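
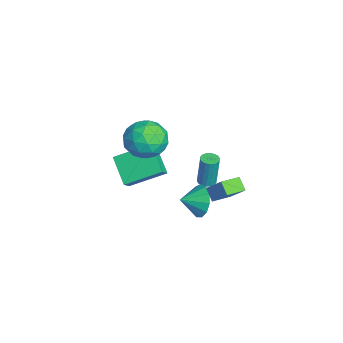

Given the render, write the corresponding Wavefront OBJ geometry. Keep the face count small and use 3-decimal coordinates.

v 2.941 -0.219 -0.048
v 3.709 0.432 1.091
v 2.392 0.752 -0.232
v 3.16 1.402 0.907
v 3.54 0.018 -0.587
v 4.308 0.668 0.552
v 2.991 0.988 -0.771
v 3.759 1.639 0.368
v -1.621 -4.349 -1.304
v -1.574 -2.377 -0.352
v -0.182 -3.88 -2.349
v -0.134 -1.908 -1.398
v -1.086 -4.652 -0.702
v -1.038 -2.68 0.249
v 0.354 -4.183 -1.748
v 0.401 -2.211 -0.796
v 0.22 -3.353 2.779
v 0.699 -2.917 1.734
v 2.021 -3.303 3.626
v 2.5 -2.867 2.581
v 1.745 -2.164 3.251
v 0.632 -2.195 2.728
v 2.088 -4.025 2.632
v 0.975 -4.056 2.109
v 1.854 -3.332 1.643
v 1.642 -2.182 2.025
v 1.078 -4.038 3.335
v 0.866 -2.888 3.717
v 0.302 -3.14 2.182
v 2.418 -3.08 3.178
v 1.975 -2.667 3.572
v 2.256 -2.411 2.957
v 0.262 -2.715 2.766
v 0.544 -2.459 2.152
v 1.158 -2.016 3.043
v 2.176 -3.761 3.208
v 2.458 -3.505 2.594
v 0.464 -3.809 2.403
v 0.745 -3.553 1.788
v 1.562 -4.204 2.317
v 1.262 -3.127 1.514
v 2.32 -3.098 2.012
v 2.078 -3.778 2.042
v 1.424 -3.797 1.735
v 1.137 -2.451 1.739
v 2.196 -2.422 2.237
v 1.752 -2.009 2.631
v 1.098 -2.027 2.323
v 1.816 -2.695 1.685
v 0.524 -3.798 3.123
v 1.583 -3.769 3.621
v 1.622 -4.193 3.037
v 0.968 -4.211 2.729
v 0.4 -3.122 3.348
v 1.458 -3.093 3.846
v 1.296 -2.423 3.625
v 0.642 -2.442 3.318
v 0.904 -3.525 3.675
v 0.331 -0.251 -3.411
v 0.699 0.188 -2.531
v 0.609 -1.329 -2.989
v 0.125 0.078 -2.435
v -0.383 -0.137 -2.65
v -0.664 -0.388 -3.106
v -0.629 -0.595 -3.659
v -0.29 -0.694 -4.133
v 0.247 -0.651 -4.378
v 0.811 -0.482 -4.316
v 1.222 -0.24 -3.967
v 1.351 -0.001 -3.441
v 1.156 0.159 -2.906
v -2.938 0.441 -4.676
v -2.497 0.148 -4.665
v -2.44 0.306 -2.733
v -2.882 0.599 -2.744
v -2.413 0.368 -4.686
v -2.357 0.526 -2.753
v -2.434 0.602 -4.704
v -2.378 0.76 -2.771
v -2.554 0.804 -4.717
v -2.498 0.962 -2.785
v -2.751 0.935 -4.722
v -2.695 1.093 -2.789
v -2.984 0.967 -4.718
v -2.928 1.125 -2.785
v -3.209 0.896 -4.706
v -3.153 1.054 -2.773
v -3.38 0.734 -4.687
v -3.323 0.892 -2.755
v -3.463 0.514 -4.667
v -3.407 0.672 -2.734
v -3.442 0.28 -4.649
v -3.386 0.438 -2.716
v -3.322 0.078 -4.635
v -3.266 0.236 -2.703
v -3.125 -0.053 -4.631
v -3.069 0.105 -2.698
v -2.892 -0.085 -4.635
v -2.836 0.073 -2.702
v -2.667 -0.014 -4.647
v -2.611 0.144 -2.714
f 2 4 1
f 5 2 1
f 1 4 3
f 3 5 1
f 2 8 4
f 6 2 5
f 6 8 2
f 4 8 3
f 7 5 3
f 3 8 7
f 7 6 5
f 8 6 7
f 10 12 9
f 13 10 9
f 9 12 11
f 11 13 9
f 10 16 12
f 14 10 13
f 14 16 10
f 12 16 11
f 15 13 11
f 11 16 15
f 15 14 13
f 16 14 15
f 17 54 33
f 54 28 57
f 33 57 22
f 54 57 33
f 17 33 29
f 33 22 34
f 29 34 18
f 33 34 29
f 17 29 38
f 29 18 39
f 38 39 24
f 29 39 38
f 17 38 50
f 38 24 53
f 50 53 27
f 38 53 50
f 17 50 54
f 50 27 58
f 54 58 28
f 50 58 54
f 18 34 45
f 34 22 48
f 45 48 26
f 34 48 45
f 22 57 35
f 57 28 56
f 35 56 21
f 57 56 35
f 28 58 55
f 58 27 51
f 55 51 19
f 58 51 55
f 27 53 52
f 53 24 40
f 52 40 23
f 53 40 52
f 24 39 44
f 39 18 41
f 44 41 25
f 39 41 44
f 20 46 32
f 46 26 47
f 32 47 21
f 46 47 32
f 20 32 30
f 32 21 31
f 30 31 19
f 32 31 30
f 20 30 37
f 30 19 36
f 37 36 23
f 30 36 37
f 20 37 42
f 37 23 43
f 42 43 25
f 37 43 42
f 20 42 46
f 42 25 49
f 46 49 26
f 42 49 46
f 21 47 35
f 47 26 48
f 35 48 22
f 47 48 35
f 19 31 55
f 31 21 56
f 55 56 28
f 31 56 55
f 23 36 52
f 36 19 51
f 52 51 27
f 36 51 52
f 25 43 44
f 43 23 40
f 44 40 24
f 43 40 44
f 26 49 45
f 49 25 41
f 45 41 18
f 49 41 45
f 60 59 62
f 60 62 61
f 62 59 63
f 62 63 61
f 63 59 64
f 63 64 61
f 64 59 65
f 64 65 61
f 65 59 66
f 65 66 61
f 66 59 67
f 66 67 61
f 67 59 68
f 67 68 61
f 68 59 69
f 68 69 61
f 69 59 70
f 69 70 61
f 70 59 71
f 70 71 61
f 71 59 60
f 71 60 61
f 73 72 76
f 73 76 74
f 74 76 77
f 74 77 75
f 76 72 78
f 76 78 77
f 77 78 79
f 77 79 75
f 78 72 80
f 78 80 79
f 79 80 81
f 79 81 75
f 80 72 82
f 80 82 81
f 81 82 83
f 81 83 75
f 82 72 84
f 82 84 83
f 83 84 85
f 83 85 75
f 84 72 86
f 84 86 85
f 85 86 87
f 85 87 75
f 86 72 88
f 86 88 87
f 87 88 89
f 87 89 75
f 88 72 90
f 88 90 89
f 89 90 91
f 89 91 75
f 90 72 92
f 90 92 91
f 91 92 93
f 91 93 75
f 92 72 94
f 92 94 93
f 93 94 95
f 93 95 75
f 94 72 96
f 94 96 95
f 95 96 97
f 95 97 75
f 96 72 98
f 96 98 97
f 97 98 99
f 97 99 75
f 98 72 100
f 98 100 99
f 99 100 101
f 99 101 75
f 100 72 73
f 100 73 101
f 101 73 74
f 101 74 75



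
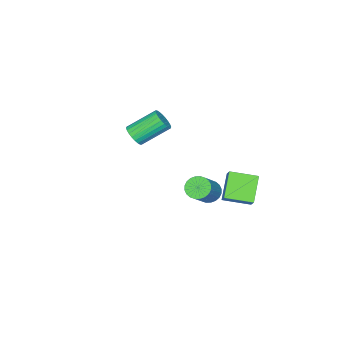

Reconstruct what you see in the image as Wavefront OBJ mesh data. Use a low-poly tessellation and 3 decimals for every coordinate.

v 1.564 3.38 -1.997
v 1.924 3.818 -2.472
v 3.296 4.138 -1.139
v 2.936 3.7 -0.663
v 1.752 4.008 -2.341
v 3.124 4.328 -1.007
v 1.551 4.103 -2.156
v 2.923 4.422 -0.823
v 1.351 4.087 -1.948
v 2.724 4.407 -0.614
v 1.185 3.964 -1.747
v 2.557 4.284 -0.413
v 1.076 3.752 -1.584
v 2.448 4.072 -0.25
v 1.041 3.484 -1.484
v 2.413 3.803 -0.15
v 1.086 3.199 -1.462
v 2.458 3.519 -0.128
v 1.204 2.942 -1.521
v 2.576 3.262 -0.188
v 1.376 2.752 -1.653
v 2.748 3.072 -0.319
v 1.577 2.658 -1.837
v 2.949 2.977 -0.504
v 1.776 2.673 -2.046
v 3.149 2.993 -0.712
v 1.943 2.796 -2.247
v 3.315 3.116 -0.913
v 2.052 3.008 -2.41
v 3.424 3.328 -1.076
v 2.087 3.277 -2.51
v 3.459 3.596 -1.176
v 2.042 3.561 -2.532
v 3.414 3.881 -1.198
v -2.266 3.787 -3.077
v -1.818 4.282 -2.373
v -1.035 4.357 -4.261
v -0.588 4.852 -3.557
v -1.332 2.468 -2.743
v -0.885 2.963 -2.039
v -0.102 3.038 -3.927
v 0.346 3.533 -3.223
v -0.867 -3.74 -2.107
v -0.44 -3.132 -2.209
v -1.727 -2.032 -1.036
v -2.153 -2.64 -0.933
v -0.626 -3.11 -2.434
v -1.913 -2.009 -1.26
v -0.849 -3.183 -2.609
v -2.135 -2.083 -1.435
v -1.074 -3.342 -2.708
v -2.361 -2.242 -1.534
v -1.268 -3.561 -2.715
v -2.555 -2.461 -1.541
v -1.401 -3.807 -2.629
v -2.687 -2.707 -1.455
v -1.452 -4.044 -2.464
v -2.739 -2.943 -1.29
v -1.415 -4.234 -2.245
v -2.701 -3.133 -1.071
v -1.293 -4.348 -2.004
v -2.58 -3.248 -0.831
v -1.107 -4.371 -1.78
v -2.394 -3.27 -0.606
v -0.885 -4.297 -1.605
v -2.171 -3.197 -0.431
v -0.659 -4.138 -1.506
v -1.946 -3.038 -0.332
v -0.465 -3.919 -1.499
v -1.752 -2.819 -0.325
v -0.333 -3.673 -1.585
v -1.619 -2.573 -0.411
v -0.281 -3.437 -1.75
v -1.568 -2.336 -0.576
v -0.319 -3.247 -1.969
v -1.605 -2.146 -0.795
f 2 1 5
f 2 5 3
f 3 5 6
f 3 6 4
f 5 1 7
f 5 7 6
f 6 7 8
f 6 8 4
f 7 1 9
f 7 9 8
f 8 9 10
f 8 10 4
f 9 1 11
f 9 11 10
f 10 11 12
f 10 12 4
f 11 1 13
f 11 13 12
f 12 13 14
f 12 14 4
f 13 1 15
f 13 15 14
f 14 15 16
f 14 16 4
f 15 1 17
f 15 17 16
f 16 17 18
f 16 18 4
f 17 1 19
f 17 19 18
f 18 19 20
f 18 20 4
f 19 1 21
f 19 21 20
f 20 21 22
f 20 22 4
f 21 1 23
f 21 23 22
f 22 23 24
f 22 24 4
f 23 1 25
f 23 25 24
f 24 25 26
f 24 26 4
f 25 1 27
f 25 27 26
f 26 27 28
f 26 28 4
f 27 1 29
f 27 29 28
f 28 29 30
f 28 30 4
f 29 1 31
f 29 31 30
f 30 31 32
f 30 32 4
f 31 1 33
f 31 33 32
f 32 33 34
f 32 34 4
f 33 1 2
f 33 2 34
f 34 2 3
f 34 3 4
f 36 38 35
f 39 36 35
f 35 38 37
f 37 39 35
f 36 42 38
f 40 36 39
f 40 42 36
f 38 42 37
f 41 39 37
f 37 42 41
f 41 40 39
f 42 40 41
f 44 43 47
f 44 47 45
f 45 47 48
f 45 48 46
f 47 43 49
f 47 49 48
f 48 49 50
f 48 50 46
f 49 43 51
f 49 51 50
f 50 51 52
f 50 52 46
f 51 43 53
f 51 53 52
f 52 53 54
f 52 54 46
f 53 43 55
f 53 55 54
f 54 55 56
f 54 56 46
f 55 43 57
f 55 57 56
f 56 57 58
f 56 58 46
f 57 43 59
f 57 59 58
f 58 59 60
f 58 60 46
f 59 43 61
f 59 61 60
f 60 61 62
f 60 62 46
f 61 43 63
f 61 63 62
f 62 63 64
f 62 64 46
f 63 43 65
f 63 65 64
f 64 65 66
f 64 66 46
f 65 43 67
f 65 67 66
f 66 67 68
f 66 68 46
f 67 43 69
f 67 69 68
f 68 69 70
f 68 70 46
f 69 43 71
f 69 71 70
f 70 71 72
f 70 72 46
f 71 43 73
f 71 73 72
f 72 73 74
f 72 74 46
f 73 43 75
f 73 75 74
f 74 75 76
f 74 76 46
f 75 43 44
f 75 44 76
f 76 44 45
f 76 45 46



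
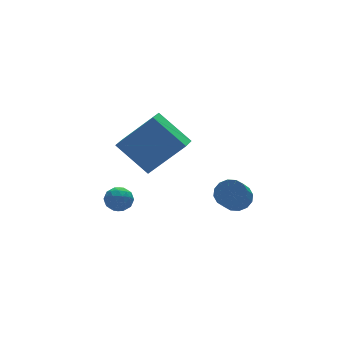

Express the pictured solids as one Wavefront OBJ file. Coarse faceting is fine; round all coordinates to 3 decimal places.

v 4.251 -1.357 -2.504
v 4.853 -1.679 -2.309
v 4.251 -2.305 -1.481
v 3.649 -1.983 -1.676
v 4.833 -1.379 -2.098
v 4.231 -2.005 -1.269
v 4.657 -1.074 -1.995
v 4.054 -1.699 -1.167
v 4.372 -0.844 -2.029
v 3.77 -1.469 -1.201
v 4.055 -0.752 -2.19
v 3.452 -1.377 -1.362
v 3.79 -0.822 -2.435
v 3.188 -1.447 -1.607
v 3.649 -1.035 -2.699
v 3.047 -1.661 -1.871
v 3.669 -1.335 -2.911
v 3.067 -1.961 -2.082
v 3.846 -1.641 -3.013
v 3.243 -2.266 -2.185
v 4.13 -1.871 -2.979
v 3.528 -2.496 -2.151
v 4.448 -1.963 -2.818
v 3.845 -2.588 -1.99
v 4.712 -1.893 -2.573
v 4.11 -2.518 -1.745
v -1.878 -2.027 -0.594
v -1.521 -1.792 -1.059
v -1.039 -2.208 -0.041
v -0.682 -1.973 -0.506
v -1.057 -1.591 -0.172
v -1.575 -1.479 -0.514
v -0.985 -2.521 -0.586
v -1.503 -2.409 -0.928
v -0.969 -2.098 -1.054
v -1.014 -1.523 -0.798
v -1.546 -2.477 -0.302
v -1.591 -1.902 -0.046
v -1.773 -1.894 -0.875
v -0.787 -2.106 -0.225
v -1.007 -1.882 -0.029
v -0.797 -1.744 -0.302
v -1.805 -1.709 -0.555
v -1.595 -1.572 -0.828
v -1.322 -1.453 -0.307
v -0.965 -2.428 -0.272
v -0.755 -2.291 -0.545
v -1.763 -2.256 -0.798
v -1.553 -2.118 -1.071
v -1.238 -2.547 -0.793
v -1.239 -1.936 -1.145
v -0.746 -2.042 -0.82
v -0.924 -2.364 -0.867
v -1.229 -2.298 -1.068
v -1.265 -1.598 -0.995
v -0.772 -1.704 -0.67
v -0.992 -1.479 -0.474
v -1.297 -1.413 -0.675
v -0.941 -1.777 -0.992
v -1.788 -2.296 -0.43
v -1.295 -2.402 -0.105
v -1.263 -2.587 -0.425
v -1.568 -2.521 -0.626
v -1.814 -1.958 -0.28
v -1.321 -2.064 0.045
v -1.331 -1.702 -0.032
v -1.636 -1.636 -0.233
v -1.619 -2.223 -0.108
v 1.352 -2.608 2.183
v 0.473 -1.431 3.388
v -0.031 -2.042 0.623
v -0.91 -0.866 1.828
v 1.91 -1.934 1.932
v 1.031 -0.758 3.137
v 0.527 -1.369 0.372
v -0.352 -0.192 1.577
f 2 1 5
f 2 5 3
f 3 5 6
f 3 6 4
f 5 1 7
f 5 7 6
f 6 7 8
f 6 8 4
f 7 1 9
f 7 9 8
f 8 9 10
f 8 10 4
f 9 1 11
f 9 11 10
f 10 11 12
f 10 12 4
f 11 1 13
f 11 13 12
f 12 13 14
f 12 14 4
f 13 1 15
f 13 15 14
f 14 15 16
f 14 16 4
f 15 1 17
f 15 17 16
f 16 17 18
f 16 18 4
f 17 1 19
f 17 19 18
f 18 19 20
f 18 20 4
f 19 1 21
f 19 21 20
f 20 21 22
f 20 22 4
f 21 1 23
f 21 23 22
f 22 23 24
f 22 24 4
f 23 1 25
f 23 25 24
f 24 25 26
f 24 26 4
f 25 1 2
f 25 2 26
f 26 2 3
f 26 3 4
f 27 64 43
f 64 38 67
f 43 67 32
f 64 67 43
f 27 43 39
f 43 32 44
f 39 44 28
f 43 44 39
f 27 39 48
f 39 28 49
f 48 49 34
f 39 49 48
f 27 48 60
f 48 34 63
f 60 63 37
f 48 63 60
f 27 60 64
f 60 37 68
f 64 68 38
f 60 68 64
f 28 44 55
f 44 32 58
f 55 58 36
f 44 58 55
f 32 67 45
f 67 38 66
f 45 66 31
f 67 66 45
f 38 68 65
f 68 37 61
f 65 61 29
f 68 61 65
f 37 63 62
f 63 34 50
f 62 50 33
f 63 50 62
f 34 49 54
f 49 28 51
f 54 51 35
f 49 51 54
f 30 56 42
f 56 36 57
f 42 57 31
f 56 57 42
f 30 42 40
f 42 31 41
f 40 41 29
f 42 41 40
f 30 40 47
f 40 29 46
f 47 46 33
f 40 46 47
f 30 47 52
f 47 33 53
f 52 53 35
f 47 53 52
f 30 52 56
f 52 35 59
f 56 59 36
f 52 59 56
f 31 57 45
f 57 36 58
f 45 58 32
f 57 58 45
f 29 41 65
f 41 31 66
f 65 66 38
f 41 66 65
f 33 46 62
f 46 29 61
f 62 61 37
f 46 61 62
f 35 53 54
f 53 33 50
f 54 50 34
f 53 50 54
f 36 59 55
f 59 35 51
f 55 51 28
f 59 51 55
f 70 72 69
f 73 70 69
f 69 72 71
f 71 73 69
f 70 76 72
f 74 70 73
f 74 76 70
f 72 76 71
f 75 73 71
f 71 76 75
f 75 74 73
f 76 74 75



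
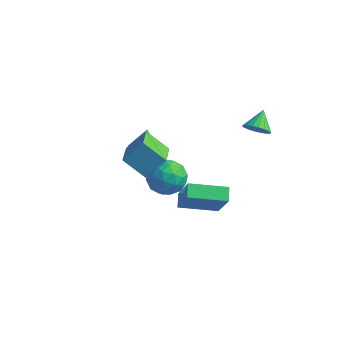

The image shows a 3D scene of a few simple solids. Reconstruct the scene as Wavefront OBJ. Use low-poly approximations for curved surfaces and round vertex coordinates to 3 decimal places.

v -2.356 -1.579 0.906
v -1.727 -0.707 1.938
v -1.15 -1.305 -0.061
v -0.521 -0.433 0.971
v -1.379 -3.187 1.669
v -0.75 -2.315 2.701
v -0.173 -2.913 0.702
v 0.456 -2.041 1.734
v 3.326 1.633 2.985
v 3.674 1.289 3.554
v 3.094 2.607 3.715
v 3.921 1.458 3.407
v 4.051 1.662 3.176
v 4.037 1.86 2.908
v 3.882 2.013 2.654
v 3.617 2.09 2.467
v 3.295 2.077 2.382
v 2.978 1.976 2.416
v 2.731 1.807 2.563
v 2.602 1.603 2.794
v 2.616 1.405 3.062
v 2.77 1.253 3.315
v 3.035 1.175 3.503
v 3.358 1.188 3.588
v -2.05 1.886 -4.463
v -1.37 2.301 -3.596
v -2.47 0.359 -3.404
v -1.79 0.774 -2.537
v -2.799 1.318 -2.806
v -2.539 2.262 -3.46
v -1.301 0.398 -3.54
v -1.041 1.342 -4.194
v -0.907 1.381 -3.025
v -1.833 1.95 -2.571
v -2.007 0.71 -4.429
v -2.933 1.279 -3.975
v -1.673 2.228 -4.123
v -2.167 0.432 -2.877
v -2.76 0.752 -3.035
v -2.36 0.996 -2.526
v -2.361 2.205 -4.043
v -1.961 2.449 -3.533
v -2.801 1.871 -3.069
v -1.879 0.211 -3.467
v -1.479 0.455 -2.957
v -1.48 1.664 -4.474
v -1.08 1.908 -3.965
v -1.039 0.789 -3.931
v -1.001 1.931 -3.277
v -1.248 1.033 -2.655
v -0.96 0.812 -3.244
v -0.808 1.367 -3.629
v -1.546 2.265 -3.011
v -1.792 1.368 -2.388
v -2.385 1.688 -2.546
v -2.233 2.243 -2.931
v -1.273 1.725 -2.675
v -2.048 1.292 -4.612
v -2.294 0.395 -3.989
v -1.607 0.417 -4.069
v -1.455 0.972 -4.454
v -2.592 1.627 -4.345
v -2.839 0.729 -3.723
v -3.032 1.293 -3.371
v -2.88 1.848 -3.756
v -2.567 0.935 -4.325
v -3.644 1.626 -2.182
v -3.05 1.312 -1.663
v -3.956 2.434 -1.338
v -2.825 1.738 -1.988
v -2.983 2.112 -2.404
v -3.451 2.258 -2.716
v -4.009 2.109 -2.779
v -4.397 1.733 -2.563
v -4.432 1.307 -2.168
v -4.099 1.031 -1.78
v -3.553 1.032 -1.581
v -0.146 -0.153 -2.749
v 0.84 -0.724 -0.914
v 1.473 1.169 -3.207
v 2.459 0.598 -1.372
v 0.261 -0.798 -3.168
v 1.247 -1.369 -1.333
v 1.88 0.524 -3.626
v 2.866 -0.047 -1.791
f 2 4 1
f 5 2 1
f 1 4 3
f 3 5 1
f 2 8 4
f 6 2 5
f 6 8 2
f 4 8 3
f 7 5 3
f 3 8 7
f 7 6 5
f 8 6 7
f 10 9 12
f 10 12 11
f 12 9 13
f 12 13 11
f 13 9 14
f 13 14 11
f 14 9 15
f 14 15 11
f 15 9 16
f 15 16 11
f 16 9 17
f 16 17 11
f 17 9 18
f 17 18 11
f 18 9 19
f 18 19 11
f 19 9 20
f 19 20 11
f 20 9 21
f 20 21 11
f 21 9 22
f 21 22 11
f 22 9 23
f 22 23 11
f 23 9 24
f 23 24 11
f 24 9 10
f 24 10 11
f 25 62 41
f 62 36 65
f 41 65 30
f 62 65 41
f 25 41 37
f 41 30 42
f 37 42 26
f 41 42 37
f 25 37 46
f 37 26 47
f 46 47 32
f 37 47 46
f 25 46 58
f 46 32 61
f 58 61 35
f 46 61 58
f 25 58 62
f 58 35 66
f 62 66 36
f 58 66 62
f 26 42 53
f 42 30 56
f 53 56 34
f 42 56 53
f 30 65 43
f 65 36 64
f 43 64 29
f 65 64 43
f 36 66 63
f 66 35 59
f 63 59 27
f 66 59 63
f 35 61 60
f 61 32 48
f 60 48 31
f 61 48 60
f 32 47 52
f 47 26 49
f 52 49 33
f 47 49 52
f 28 54 40
f 54 34 55
f 40 55 29
f 54 55 40
f 28 40 38
f 40 29 39
f 38 39 27
f 40 39 38
f 28 38 45
f 38 27 44
f 45 44 31
f 38 44 45
f 28 45 50
f 45 31 51
f 50 51 33
f 45 51 50
f 28 50 54
f 50 33 57
f 54 57 34
f 50 57 54
f 29 55 43
f 55 34 56
f 43 56 30
f 55 56 43
f 27 39 63
f 39 29 64
f 63 64 36
f 39 64 63
f 31 44 60
f 44 27 59
f 60 59 35
f 44 59 60
f 33 51 52
f 51 31 48
f 52 48 32
f 51 48 52
f 34 57 53
f 57 33 49
f 53 49 26
f 57 49 53
f 68 67 70
f 68 70 69
f 70 67 71
f 70 71 69
f 71 67 72
f 71 72 69
f 72 67 73
f 72 73 69
f 73 67 74
f 73 74 69
f 74 67 75
f 74 75 69
f 75 67 76
f 75 76 69
f 76 67 77
f 76 77 69
f 77 67 68
f 77 68 69
f 79 81 78
f 82 79 78
f 78 81 80
f 80 82 78
f 79 85 81
f 83 79 82
f 83 85 79
f 81 85 80
f 84 82 80
f 80 85 84
f 84 83 82
f 85 83 84



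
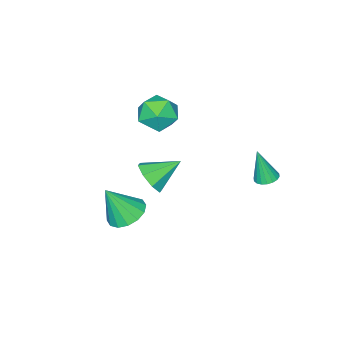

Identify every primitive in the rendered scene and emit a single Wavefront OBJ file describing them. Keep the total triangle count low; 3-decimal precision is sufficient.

v 2.866 -1.303 -2.97
v 3.82 -0.923 -3.232
v 3.614 -1.937 -1.17
v 3.566 -0.507 -2.98
v 3.125 -0.304 -2.726
v 2.614 -0.369 -2.536
v 2.17 -0.684 -2.463
v 1.914 -1.165 -2.526
v 1.912 -1.683 -2.708
v 2.166 -2.099 -2.96
v 2.608 -2.301 -3.215
v 3.119 -2.237 -3.404
v 3.562 -1.921 -3.477
v 3.819 -1.441 -3.414
v -2.992 2.329 -1.902
v -2.364 2.255 -2.001
v -2.748 1.891 -0.038
v -2.386 2.531 -1.934
v -2.528 2.767 -1.86
v -2.761 2.916 -1.794
v -3.041 2.948 -1.75
v -3.311 2.858 -1.736
v -3.517 2.663 -1.755
v -3.62 2.402 -1.803
v -3.598 2.126 -1.87
v -3.456 1.89 -1.944
v -3.223 1.741 -2.01
v -2.943 1.709 -2.054
v -2.673 1.799 -2.068
v -2.467 1.994 -2.049
v -1.252 -1.866 2.169
v -0.685 -1.704 1.174
v 0.305 -2.556 2.946
v 0.872 -2.394 1.951
v 0.533 -1.483 2.578
v -0.429 -1.057 2.098
v 0.049 -3.203 2.022
v -0.913 -2.777 1.542
v 0.12 -2.53 1.083
v 0.419 -1.467 1.427
v -0.799 -2.793 2.693
v -0.5 -1.73 3.037
v -0.933 -3.419 -4.05
v -0.263 -2.639 -3.834
v -2.247 -2.561 -3.07
v -0.681 -2.509 -4.508
v -1.246 -2.911 -4.914
v -1.628 -3.611 -4.813
v -1.603 -4.198 -4.266
v -1.185 -4.329 -3.591
v -0.62 -3.927 -3.186
v -0.238 -3.227 -3.286
f 2 1 4
f 2 4 3
f 4 1 5
f 4 5 3
f 5 1 6
f 5 6 3
f 6 1 7
f 6 7 3
f 7 1 8
f 7 8 3
f 8 1 9
f 8 9 3
f 9 1 10
f 9 10 3
f 10 1 11
f 10 11 3
f 11 1 12
f 11 12 3
f 12 1 13
f 12 13 3
f 13 1 14
f 13 14 3
f 14 1 2
f 14 2 3
f 16 15 18
f 16 18 17
f 18 15 19
f 18 19 17
f 19 15 20
f 19 20 17
f 20 15 21
f 20 21 17
f 21 15 22
f 21 22 17
f 22 15 23
f 22 23 17
f 23 15 24
f 23 24 17
f 24 15 25
f 24 25 17
f 25 15 26
f 25 26 17
f 26 15 27
f 26 27 17
f 27 15 28
f 27 28 17
f 28 15 29
f 28 29 17
f 29 15 30
f 29 30 17
f 30 15 16
f 30 16 17
f 31 42 36
f 31 36 32
f 31 32 38
f 31 38 41
f 31 41 42
f 32 36 40
f 36 42 35
f 42 41 33
f 41 38 37
f 38 32 39
f 34 40 35
f 34 35 33
f 34 33 37
f 34 37 39
f 34 39 40
f 35 40 36
f 33 35 42
f 37 33 41
f 39 37 38
f 40 39 32
f 44 43 46
f 44 46 45
f 46 43 47
f 46 47 45
f 47 43 48
f 47 48 45
f 48 43 49
f 48 49 45
f 49 43 50
f 49 50 45
f 50 43 51
f 50 51 45
f 51 43 52
f 51 52 45
f 52 43 44
f 52 44 45



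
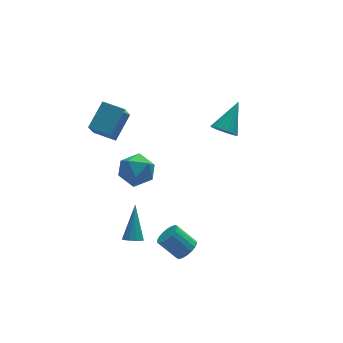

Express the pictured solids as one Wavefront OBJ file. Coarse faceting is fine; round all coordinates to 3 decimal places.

v -4.318 -1.734 2.533
v -3.476 -1.86 2.946
v -4.084 -2.98 1.674
v -3.242 -3.106 2.087
v -4.037 -3.238 2.583
v -4.182 -2.468 3.114
v -3.378 -2.372 1.506
v -3.523 -1.602 2.037
v -2.895 -2.255 2.312
v -3.303 -2.79 2.977
v -4.257 -2.05 1.643
v -4.665 -2.585 2.308
v 1.578 1.299 0.666
v 2.08 1.362 0.183
v 2.602 2.221 1.854
v 1.921 1.601 0.136
v 1.702 1.788 0.18
v 1.461 1.89 0.308
v 1.241 1.89 0.498
v 1.079 1.787 0.717
v 1.003 1.601 0.928
v 1.026 1.362 1.092
v 1.145 1.113 1.184
v 1.339 0.895 1.185
v 1.574 0.748 1.097
v 1.809 0.696 0.934
v 2.005 0.748 0.725
v 2.126 0.895 0.506
v 2.153 1.113 0.314
v -3.651 -1.118 -4.107
v -3.211 -1.386 -4.036
v -3.189 0.038 -2.593
v -3.146 -1.189 -4.207
v -3.215 -0.972 -4.351
v -3.401 -0.795 -4.43
v -3.654 -0.704 -4.422
v -3.907 -0.723 -4.33
v -4.09 -0.849 -4.178
v -4.156 -1.046 -4.008
v -4.087 -1.263 -3.864
v -3.9 -1.44 -3.785
v -3.647 -1.532 -3.793
v -3.395 -1.512 -3.885
v -4.71 2.628 1.431
v -3.759 3.497 2.413
v -4.241 3.534 0.173
v -3.289 4.404 1.155
v -3.811 1.876 1.225
v -2.859 2.746 2.207
v -3.341 2.783 -0.033
v -2.39 3.652 0.949
v -1.56 -2.899 -3.799
v -1.274 -3.263 -3.343
v -2.055 -2.726 -2.425
v -2.34 -2.361 -2.881
v -1.112 -3.024 -3.345
v -1.892 -2.486 -2.427
v -1.038 -2.76 -3.437
v -1.819 -2.222 -2.519
v -1.068 -2.523 -3.601
v -1.849 -1.985 -2.683
v -1.195 -2.361 -3.804
v -1.976 -1.823 -2.886
v -1.394 -2.305 -4.006
v -2.175 -1.768 -3.088
v -1.626 -2.367 -4.167
v -2.407 -1.83 -3.249
v -1.845 -2.534 -4.255
v -2.626 -1.997 -3.337
v -2.008 -2.774 -4.253
v -2.788 -2.236 -3.335
v -2.081 -3.038 -4.161
v -2.862 -2.5 -3.243
v -2.051 -3.275 -3.997
v -2.832 -2.737 -3.079
v -1.924 -3.437 -3.794
v -2.705 -2.899 -2.876
v -1.725 -3.492 -3.592
v -2.506 -2.955 -2.674
v -1.493 -3.43 -3.431
v -2.274 -2.893 -2.513
f 1 12 6
f 1 6 2
f 1 2 8
f 1 8 11
f 1 11 12
f 2 6 10
f 6 12 5
f 12 11 3
f 11 8 7
f 8 2 9
f 4 10 5
f 4 5 3
f 4 3 7
f 4 7 9
f 4 9 10
f 5 10 6
f 3 5 12
f 7 3 11
f 9 7 8
f 10 9 2
f 14 13 16
f 14 16 15
f 16 13 17
f 16 17 15
f 17 13 18
f 17 18 15
f 18 13 19
f 18 19 15
f 19 13 20
f 19 20 15
f 20 13 21
f 20 21 15
f 21 13 22
f 21 22 15
f 22 13 23
f 22 23 15
f 23 13 24
f 23 24 15
f 24 13 25
f 24 25 15
f 25 13 26
f 25 26 15
f 26 13 27
f 26 27 15
f 27 13 28
f 27 28 15
f 28 13 29
f 28 29 15
f 29 13 14
f 29 14 15
f 31 30 33
f 31 33 32
f 33 30 34
f 33 34 32
f 34 30 35
f 34 35 32
f 35 30 36
f 35 36 32
f 36 30 37
f 36 37 32
f 37 30 38
f 37 38 32
f 38 30 39
f 38 39 32
f 39 30 40
f 39 40 32
f 40 30 41
f 40 41 32
f 41 30 42
f 41 42 32
f 42 30 43
f 42 43 32
f 43 30 31
f 43 31 32
f 45 47 44
f 48 45 44
f 44 47 46
f 46 48 44
f 45 51 47
f 49 45 48
f 49 51 45
f 47 51 46
f 50 48 46
f 46 51 50
f 50 49 48
f 51 49 50
f 53 52 56
f 53 56 54
f 54 56 57
f 54 57 55
f 56 52 58
f 56 58 57
f 57 58 59
f 57 59 55
f 58 52 60
f 58 60 59
f 59 60 61
f 59 61 55
f 60 52 62
f 60 62 61
f 61 62 63
f 61 63 55
f 62 52 64
f 62 64 63
f 63 64 65
f 63 65 55
f 64 52 66
f 64 66 65
f 65 66 67
f 65 67 55
f 66 52 68
f 66 68 67
f 67 68 69
f 67 69 55
f 68 52 70
f 68 70 69
f 69 70 71
f 69 71 55
f 70 52 72
f 70 72 71
f 71 72 73
f 71 73 55
f 72 52 74
f 72 74 73
f 73 74 75
f 73 75 55
f 74 52 76
f 74 76 75
f 75 76 77
f 75 77 55
f 76 52 78
f 76 78 77
f 77 78 79
f 77 79 55
f 78 52 80
f 78 80 79
f 79 80 81
f 79 81 55
f 80 52 53
f 80 53 81
f 81 53 54
f 81 54 55



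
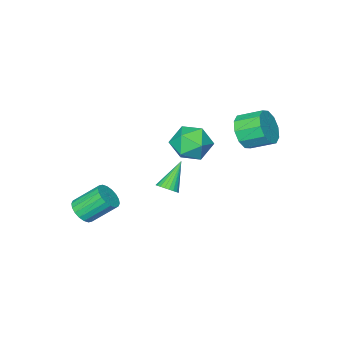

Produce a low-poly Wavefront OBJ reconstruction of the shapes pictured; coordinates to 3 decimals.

v -2.694 2.831 2.931
v -2.161 3.493 2.385
v -2.833 4.511 2.964
v -3.366 3.849 3.509
v -2.672 3.341 2.059
v -3.343 4.359 2.638
v -3.191 2.995 2.067
v -3.863 4.013 2.645
v -3.52 2.585 2.404
v -4.192 3.604 2.983
v -3.534 2.27 2.942
v -4.206 3.288 3.521
v -3.227 2.169 3.476
v -3.899 3.187 4.055
v -2.717 2.321 3.802
v -3.388 3.339 4.381
v -2.197 2.667 3.795
v -2.869 3.685 4.373
v -1.868 3.076 3.457
v -2.54 4.095 4.036
v -1.854 3.392 2.919
v -2.526 4.41 3.498
v 3.099 -2.223 -2.766
v 3.507 -1.588 -2.922
v 2.568 -0.703 -1.77
v 2.161 -1.337 -1.614
v 3.248 -1.57 -3.146
v 2.31 -0.684 -1.994
v 2.96 -1.681 -3.296
v 2.022 -0.796 -2.143
v 2.7 -1.9 -3.34
v 1.762 -1.014 -2.188
v 2.519 -2.182 -3.27
v 1.58 -1.296 -2.118
v 2.452 -2.473 -3.101
v 1.514 -1.587 -1.949
v 2.514 -2.714 -2.865
v 1.576 -1.828 -1.713
v 2.692 -2.857 -2.61
v 1.753 -1.972 -1.458
v 2.95 -2.876 -2.386
v 2.012 -1.99 -1.234
v 3.238 -2.764 -2.237
v 2.3 -1.879 -1.084
v 3.498 -2.546 -2.192
v 2.56 -1.66 -1.04
v 3.68 -2.264 -2.262
v 2.741 -1.378 -1.11
v 3.746 -1.973 -2.431
v 2.808 -1.087 -1.279
v 3.684 -1.732 -2.667
v 2.746 -0.846 -1.515
v 1.08 1.691 0.046
v 1.456 1.938 0.427
v -0.04 1.409 1.334
v 1.333 2.121 0.36
v 1.172 2.238 0.245
v 0.996 2.272 0.1
v 0.833 2.218 -0.053
v 0.708 2.083 -0.191
v 0.639 1.888 -0.294
v 0.638 1.664 -0.344
v 0.703 1.443 -0.335
v 0.826 1.26 -0.269
v 0.987 1.143 -0.154
v 1.163 1.109 -0.009
v 1.326 1.164 0.144
v 1.451 1.298 0.283
v 1.52 1.493 0.385
v 1.522 1.717 0.435
v -1.162 1.597 3.008
v -0.627 2.213 3.767
v 0.267 1.707 1.913
v 0.802 2.323 2.672
v 0.601 1.244 2.87
v -0.282 1.176 3.546
v -0.078 2.744 2.134
v -0.961 2.676 2.81
v 0.043 2.921 3.227
v 0.463 1.994 3.682
v -0.823 1.926 1.998
v -0.403 0.999 2.453
f 2 1 5
f 2 5 3
f 3 5 6
f 3 6 4
f 5 1 7
f 5 7 6
f 6 7 8
f 6 8 4
f 7 1 9
f 7 9 8
f 8 9 10
f 8 10 4
f 9 1 11
f 9 11 10
f 10 11 12
f 10 12 4
f 11 1 13
f 11 13 12
f 12 13 14
f 12 14 4
f 13 1 15
f 13 15 14
f 14 15 16
f 14 16 4
f 15 1 17
f 15 17 16
f 16 17 18
f 16 18 4
f 17 1 19
f 17 19 18
f 18 19 20
f 18 20 4
f 19 1 21
f 19 21 20
f 20 21 22
f 20 22 4
f 21 1 2
f 21 2 22
f 22 2 3
f 22 3 4
f 24 23 27
f 24 27 25
f 25 27 28
f 25 28 26
f 27 23 29
f 27 29 28
f 28 29 30
f 28 30 26
f 29 23 31
f 29 31 30
f 30 31 32
f 30 32 26
f 31 23 33
f 31 33 32
f 32 33 34
f 32 34 26
f 33 23 35
f 33 35 34
f 34 35 36
f 34 36 26
f 35 23 37
f 35 37 36
f 36 37 38
f 36 38 26
f 37 23 39
f 37 39 38
f 38 39 40
f 38 40 26
f 39 23 41
f 39 41 40
f 40 41 42
f 40 42 26
f 41 23 43
f 41 43 42
f 42 43 44
f 42 44 26
f 43 23 45
f 43 45 44
f 44 45 46
f 44 46 26
f 45 23 47
f 45 47 46
f 46 47 48
f 46 48 26
f 47 23 49
f 47 49 48
f 48 49 50
f 48 50 26
f 49 23 51
f 49 51 50
f 50 51 52
f 50 52 26
f 51 23 24
f 51 24 52
f 52 24 25
f 52 25 26
f 54 53 56
f 54 56 55
f 56 53 57
f 56 57 55
f 57 53 58
f 57 58 55
f 58 53 59
f 58 59 55
f 59 53 60
f 59 60 55
f 60 53 61
f 60 61 55
f 61 53 62
f 61 62 55
f 62 53 63
f 62 63 55
f 63 53 64
f 63 64 55
f 64 53 65
f 64 65 55
f 65 53 66
f 65 66 55
f 66 53 67
f 66 67 55
f 67 53 68
f 67 68 55
f 68 53 69
f 68 69 55
f 69 53 70
f 69 70 55
f 70 53 54
f 70 54 55
f 71 82 76
f 71 76 72
f 71 72 78
f 71 78 81
f 71 81 82
f 72 76 80
f 76 82 75
f 82 81 73
f 81 78 77
f 78 72 79
f 74 80 75
f 74 75 73
f 74 73 77
f 74 77 79
f 74 79 80
f 75 80 76
f 73 75 82
f 77 73 81
f 79 77 78
f 80 79 72



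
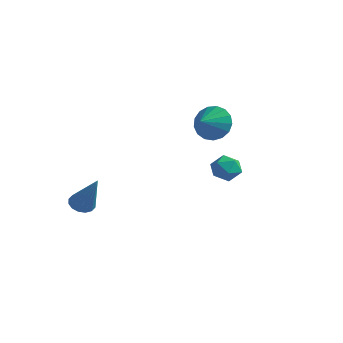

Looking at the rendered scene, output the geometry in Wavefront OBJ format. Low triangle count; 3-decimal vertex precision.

v -1.726 -0.974 -1.619
v -1.315 -0.621 -1.853
v -0.514 -1.246 0.099
v -1.498 -0.435 -1.694
v -1.743 -0.394 -1.516
v -1.982 -0.508 -1.365
v -2.153 -0.747 -1.282
v -2.21 -1.048 -1.29
v -2.136 -1.328 -1.386
v -1.953 -1.514 -1.544
v -1.709 -1.555 -1.723
v -1.469 -1.441 -1.874
v -1.298 -1.201 -1.957
v -1.242 -0.901 -1.949
v 3.548 1.401 0.721
v 4 1.935 0.801
v 3.94 0.925 1.679
v 4.392 1.459 1.759
v 3.701 1.568 1.838
v 3.458 1.863 1.245
v 4.482 0.997 1.235
v 4.239 1.292 0.642
v 4.577 1.686 1.118
v 4.095 2.038 1.491
v 3.845 0.822 0.989
v 3.363 1.174 1.362
v 0.739 4.246 2.103
v 1.412 4.09 1.481
v 0.881 3.294 2.497
v 1.627 4.266 1.829
v 1.639 4.437 2.24
v 1.444 4.565 2.619
v 1.088 4.619 2.88
v 0.652 4.588 2.964
v 0.236 4.479 2.85
v -0.065 4.316 2.565
v -0.182 4.138 2.175
v -0.088 3.984 1.768
v 0.196 3.89 1.438
v 0.604 3.878 1.26
v 1.043 3.95 1.276
f 2 1 4
f 2 4 3
f 4 1 5
f 4 5 3
f 5 1 6
f 5 6 3
f 6 1 7
f 6 7 3
f 7 1 8
f 7 8 3
f 8 1 9
f 8 9 3
f 9 1 10
f 9 10 3
f 10 1 11
f 10 11 3
f 11 1 12
f 11 12 3
f 12 1 13
f 12 13 3
f 13 1 14
f 13 14 3
f 14 1 2
f 14 2 3
f 15 26 20
f 15 20 16
f 15 16 22
f 15 22 25
f 15 25 26
f 16 20 24
f 20 26 19
f 26 25 17
f 25 22 21
f 22 16 23
f 18 24 19
f 18 19 17
f 18 17 21
f 18 21 23
f 18 23 24
f 19 24 20
f 17 19 26
f 21 17 25
f 23 21 22
f 24 23 16
f 28 27 30
f 28 30 29
f 30 27 31
f 30 31 29
f 31 27 32
f 31 32 29
f 32 27 33
f 32 33 29
f 33 27 34
f 33 34 29
f 34 27 35
f 34 35 29
f 35 27 36
f 35 36 29
f 36 27 37
f 36 37 29
f 37 27 38
f 37 38 29
f 38 27 39
f 38 39 29
f 39 27 40
f 39 40 29
f 40 27 41
f 40 41 29
f 41 27 28
f 41 28 29



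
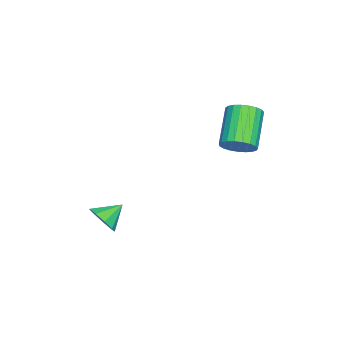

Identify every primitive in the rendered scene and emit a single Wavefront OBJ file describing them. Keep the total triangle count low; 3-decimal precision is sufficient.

v 1.79 -2.045 -3.034
v 2.264 -1.456 -3.105
v 1.09 -1.415 -2.466
v 1.931 -1.466 -3.504
v 1.532 -1.747 -3.683
v 1.254 -2.168 -3.559
v 1.227 -2.532 -3.188
v 1.463 -2.668 -2.745
v 1.852 -2.513 -2.438
v 2.212 -2.139 -2.409
v 2.375 -1.722 -2.672
v 0.087 2.986 1.099
v 0.512 3.274 1.659
v -0.941 3.121 2.841
v -1.367 2.834 2.281
v 0.383 3.534 1.534
v -1.07 3.381 2.717
v 0.203 3.7 1.334
v -1.25 3.547 2.517
v 0.003 3.742 1.094
v -1.451 3.589 2.276
v -0.183 3.653 0.854
v -1.636 3.501 2.036
v -0.322 3.45 0.656
v -1.776 3.297 1.839
v -0.39 3.166 0.535
v -1.844 3.013 1.718
v -0.376 2.851 0.512
v -1.83 2.698 1.694
v -0.282 2.56 0.59
v -1.736 2.407 1.772
v -0.124 2.342 0.756
v -1.578 2.189 1.938
v 0.07 2.236 0.981
v -1.384 2.083 2.163
v 0.267 2.259 1.227
v -1.186 2.106 2.409
v 0.434 2.409 1.45
v -1.02 2.256 2.633
v 0.54 2.658 1.613
v -0.914 2.505 2.796
v 0.568 2.964 1.687
v -0.886 2.811 2.869
f 2 1 4
f 2 4 3
f 4 1 5
f 4 5 3
f 5 1 6
f 5 6 3
f 6 1 7
f 6 7 3
f 7 1 8
f 7 8 3
f 8 1 9
f 8 9 3
f 9 1 10
f 9 10 3
f 10 1 11
f 10 11 3
f 11 1 2
f 11 2 3
f 13 12 16
f 13 16 14
f 14 16 17
f 14 17 15
f 16 12 18
f 16 18 17
f 17 18 19
f 17 19 15
f 18 12 20
f 18 20 19
f 19 20 21
f 19 21 15
f 20 12 22
f 20 22 21
f 21 22 23
f 21 23 15
f 22 12 24
f 22 24 23
f 23 24 25
f 23 25 15
f 24 12 26
f 24 26 25
f 25 26 27
f 25 27 15
f 26 12 28
f 26 28 27
f 27 28 29
f 27 29 15
f 28 12 30
f 28 30 29
f 29 30 31
f 29 31 15
f 30 12 32
f 30 32 31
f 31 32 33
f 31 33 15
f 32 12 34
f 32 34 33
f 33 34 35
f 33 35 15
f 34 12 36
f 34 36 35
f 35 36 37
f 35 37 15
f 36 12 38
f 36 38 37
f 37 38 39
f 37 39 15
f 38 12 40
f 38 40 39
f 39 40 41
f 39 41 15
f 40 12 42
f 40 42 41
f 41 42 43
f 41 43 15
f 42 12 13
f 42 13 43
f 43 13 14
f 43 14 15



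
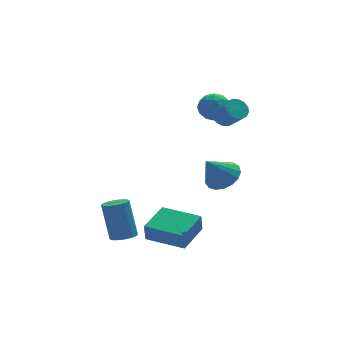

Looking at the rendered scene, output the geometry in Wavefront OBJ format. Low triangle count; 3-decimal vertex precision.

v -2.331 -1.712 -4.187
v -1.822 -2.041 -4.017
v -2 -1.377 -2.202
v -2.509 -1.048 -2.373
v -1.707 -1.751 -4.112
v -1.885 -1.087 -2.297
v -1.759 -1.451 -4.227
v -1.937 -0.787 -2.413
v -1.965 -1.22 -4.331
v -2.143 -0.556 -2.517
v -2.269 -1.121 -4.397
v -2.446 -0.457 -2.583
v -2.589 -1.181 -4.407
v -2.767 -0.517 -2.593
v -2.84 -1.383 -4.358
v -3.018 -0.719 -2.543
v -2.955 -1.673 -4.263
v -3.133 -1.009 -2.448
v -2.903 -1.973 -4.147
v -3.081 -1.309 -2.333
v -2.697 -2.204 -4.043
v -2.875 -1.54 -2.229
v -2.394 -2.303 -3.977
v -2.571 -1.639 -2.163
v -2.073 -2.243 -3.967
v -2.251 -1.579 -2.153
v -0.187 -3.688 -4.172
v -0.288 -3.825 -3.278
v -1.531 -2.332 -4.118
v -1.633 -2.469 -3.224
v 1.013 -2.511 -3.856
v 0.911 -2.648 -2.962
v -0.332 -1.155 -3.802
v -0.433 -1.292 -2.908
v 2.272 -1.575 -1.232
v 3.006 -1.634 -0.714
v 1.388 -1.825 -0.008
v 2.904 -1.216 -0.702
v 2.658 -0.88 -0.812
v 2.323 -0.703 -1.017
v 1.977 -0.726 -1.272
v 1.698 -0.944 -1.518
v 1.55 -1.306 -1.698
v 1.568 -1.73 -1.771
v 1.747 -2.119 -1.721
v 2.046 -2.383 -1.559
v 2.397 -2.462 -1.322
v 2.719 -2.338 -1.064
v 2.939 -2.039 -0.845
v 3.388 1.525 0.8
v 3.924 1.462 0.517
v 4.269 0.631 1.356
v 3.732 0.695 1.64
v 3.969 1.693 0.727
v 4.314 0.863 1.567
v 3.859 1.879 0.957
v 4.204 1.049 1.796
v 3.622 1.971 1.145
v 3.967 1.14 1.984
v 3.323 1.943 1.24
v 3.667 1.113 2.08
v 3.04 1.803 1.218
v 3.385 0.973 2.057
v 2.851 1.589 1.084
v 3.196 0.758 1.923
v 2.806 1.357 0.873
v 3.151 0.527 1.713
v 2.916 1.171 0.644
v 3.261 0.341 1.483
v 3.153 1.08 0.456
v 3.498 0.249 1.295
v 3.453 1.107 0.36
v 3.797 0.277 1.2
v 3.735 1.247 0.383
v 4.08 0.417 1.222
v 2.751 3.008 1.175
v 3.16 3.612 0.779
v 3.64 2.108 0.721
v 4.049 2.712 0.325
v 4.054 2.682 1.155
v 3.505 3.238 1.436
v 3.295 2.482 0.064
v 2.746 3.038 0.345
v 3.497 3.287 0.092
v 3.966 3.411 0.767
v 2.834 2.309 0.733
v 3.303 2.433 1.408
v 2.877 3.389 1.017
v 3.923 2.331 0.483
v 3.926 2.313 0.971
v 4.166 2.668 0.739
v 3.08 3.169 1.403
v 3.321 3.524 1.17
v 3.846 2.978 1.391
v 3.479 2.196 0.33
v 3.72 2.551 0.097
v 2.634 3.052 0.761
v 2.874 3.407 0.529
v 2.954 2.742 0.109
v 3.316 3.553 0.38
v 3.839 3.024 0.114
v 3.395 2.889 -0.039
v 3.072 3.216 0.125
v 3.592 3.626 0.777
v 4.114 3.097 0.51
v 4.117 3.079 0.998
v 3.794 3.406 1.163
v 3.79 3.435 0.373
v 2.686 2.623 0.99
v 3.208 2.094 0.723
v 3.006 2.314 0.337
v 2.683 2.641 0.502
v 2.961 2.696 1.386
v 3.484 2.167 1.12
v 3.728 2.504 1.375
v 3.405 2.831 1.539
v 3.01 2.285 1.127
f 2 1 5
f 2 5 3
f 3 5 6
f 3 6 4
f 5 1 7
f 5 7 6
f 6 7 8
f 6 8 4
f 7 1 9
f 7 9 8
f 8 9 10
f 8 10 4
f 9 1 11
f 9 11 10
f 10 11 12
f 10 12 4
f 11 1 13
f 11 13 12
f 12 13 14
f 12 14 4
f 13 1 15
f 13 15 14
f 14 15 16
f 14 16 4
f 15 1 17
f 15 17 16
f 16 17 18
f 16 18 4
f 17 1 19
f 17 19 18
f 18 19 20
f 18 20 4
f 19 1 21
f 19 21 20
f 20 21 22
f 20 22 4
f 21 1 23
f 21 23 22
f 22 23 24
f 22 24 4
f 23 1 25
f 23 25 24
f 24 25 26
f 24 26 4
f 25 1 2
f 25 2 26
f 26 2 3
f 26 3 4
f 28 30 27
f 31 28 27
f 27 30 29
f 29 31 27
f 28 34 30
f 32 28 31
f 32 34 28
f 30 34 29
f 33 31 29
f 29 34 33
f 33 32 31
f 34 32 33
f 36 35 38
f 36 38 37
f 38 35 39
f 38 39 37
f 39 35 40
f 39 40 37
f 40 35 41
f 40 41 37
f 41 35 42
f 41 42 37
f 42 35 43
f 42 43 37
f 43 35 44
f 43 44 37
f 44 35 45
f 44 45 37
f 45 35 46
f 45 46 37
f 46 35 47
f 46 47 37
f 47 35 48
f 47 48 37
f 48 35 49
f 48 49 37
f 49 35 36
f 49 36 37
f 51 50 54
f 51 54 52
f 52 54 55
f 52 55 53
f 54 50 56
f 54 56 55
f 55 56 57
f 55 57 53
f 56 50 58
f 56 58 57
f 57 58 59
f 57 59 53
f 58 50 60
f 58 60 59
f 59 60 61
f 59 61 53
f 60 50 62
f 60 62 61
f 61 62 63
f 61 63 53
f 62 50 64
f 62 64 63
f 63 64 65
f 63 65 53
f 64 50 66
f 64 66 65
f 65 66 67
f 65 67 53
f 66 50 68
f 66 68 67
f 67 68 69
f 67 69 53
f 68 50 70
f 68 70 69
f 69 70 71
f 69 71 53
f 70 50 72
f 70 72 71
f 71 72 73
f 71 73 53
f 72 50 74
f 72 74 73
f 73 74 75
f 73 75 53
f 74 50 51
f 74 51 75
f 75 51 52
f 75 52 53
f 76 113 92
f 113 87 116
f 92 116 81
f 113 116 92
f 76 92 88
f 92 81 93
f 88 93 77
f 92 93 88
f 76 88 97
f 88 77 98
f 97 98 83
f 88 98 97
f 76 97 109
f 97 83 112
f 109 112 86
f 97 112 109
f 76 109 113
f 109 86 117
f 113 117 87
f 109 117 113
f 77 93 104
f 93 81 107
f 104 107 85
f 93 107 104
f 81 116 94
f 116 87 115
f 94 115 80
f 116 115 94
f 87 117 114
f 117 86 110
f 114 110 78
f 117 110 114
f 86 112 111
f 112 83 99
f 111 99 82
f 112 99 111
f 83 98 103
f 98 77 100
f 103 100 84
f 98 100 103
f 79 105 91
f 105 85 106
f 91 106 80
f 105 106 91
f 79 91 89
f 91 80 90
f 89 90 78
f 91 90 89
f 79 89 96
f 89 78 95
f 96 95 82
f 89 95 96
f 79 96 101
f 96 82 102
f 101 102 84
f 96 102 101
f 79 101 105
f 101 84 108
f 105 108 85
f 101 108 105
f 80 106 94
f 106 85 107
f 94 107 81
f 106 107 94
f 78 90 114
f 90 80 115
f 114 115 87
f 90 115 114
f 82 95 111
f 95 78 110
f 111 110 86
f 95 110 111
f 84 102 103
f 102 82 99
f 103 99 83
f 102 99 103
f 85 108 104
f 108 84 100
f 104 100 77
f 108 100 104



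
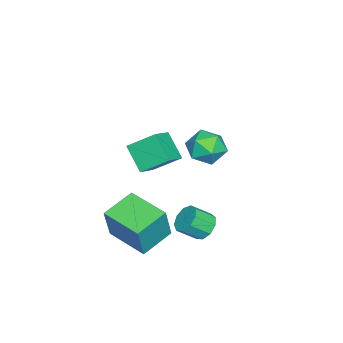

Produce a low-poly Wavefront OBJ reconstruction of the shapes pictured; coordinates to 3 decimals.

v 0.205 0.689 -1.521
v 0.617 0.443 -2.058
v 1.067 -0.294 -1.376
v 0.655 -0.049 -0.839
v 0.85 0.806 -1.819
v 1.299 0.068 -1.138
v 0.781 1.114 -1.441
v 1.23 0.376 -0.759
v 0.443 1.222 -1.1
v 0.892 0.485 -0.418
v -0.007 1.082 -0.956
v 0.443 0.344 -0.274
v -0.357 0.757 -1.076
v 0.092 0.019 -0.395
v -0.444 0.4 -1.405
v 0.005 -0.337 -0.723
v -0.227 0.179 -1.787
v 0.222 -0.559 -1.106
v 0.192 0.196 -2.045
v 0.641 -0.542 -1.364
v -4.661 -0.185 0.778
v -3.83 -0.079 1.36
v -3.79 -1.081 -0.3
v -2.959 -0.975 0.282
v -3.74 -1.544 0.607
v -4.278 -0.991 1.274
v -3.342 -0.169 -0.214
v -3.88 0.384 0.453
v -3.015 -0.069 0.747
v -3.261 -0.918 1.254
v -4.359 -0.242 -0.194
v -4.605 -1.091 0.313
v 0.941 -1.347 2.168
v 0.299 -2.174 3.143
v 0.706 -0.168 3.014
v 0.064 -0.994 3.988
v 1.996 -1.526 2.712
v 1.354 -2.352 3.686
v 1.761 -0.346 3.557
v 1.119 -1.173 4.532
v -0.362 -2.548 -1.874
v 0.18 -2.599 -0.158
v 0.491 -0.719 -2.089
v 1.033 -0.769 -0.374
v 1.067 -3.271 -2.346
v 1.609 -3.321 -0.631
v 1.92 -1.441 -2.562
v 2.462 -1.492 -0.846
f 2 1 5
f 2 5 3
f 3 5 6
f 3 6 4
f 5 1 7
f 5 7 6
f 6 7 8
f 6 8 4
f 7 1 9
f 7 9 8
f 8 9 10
f 8 10 4
f 9 1 11
f 9 11 10
f 10 11 12
f 10 12 4
f 11 1 13
f 11 13 12
f 12 13 14
f 12 14 4
f 13 1 15
f 13 15 14
f 14 15 16
f 14 16 4
f 15 1 17
f 15 17 16
f 16 17 18
f 16 18 4
f 17 1 19
f 17 19 18
f 18 19 20
f 18 20 4
f 19 1 2
f 19 2 20
f 20 2 3
f 20 3 4
f 21 32 26
f 21 26 22
f 21 22 28
f 21 28 31
f 21 31 32
f 22 26 30
f 26 32 25
f 32 31 23
f 31 28 27
f 28 22 29
f 24 30 25
f 24 25 23
f 24 23 27
f 24 27 29
f 24 29 30
f 25 30 26
f 23 25 32
f 27 23 31
f 29 27 28
f 30 29 22
f 34 36 33
f 37 34 33
f 33 36 35
f 35 37 33
f 34 40 36
f 38 34 37
f 38 40 34
f 36 40 35
f 39 37 35
f 35 40 39
f 39 38 37
f 40 38 39
f 42 44 41
f 45 42 41
f 41 44 43
f 43 45 41
f 42 48 44
f 46 42 45
f 46 48 42
f 44 48 43
f 47 45 43
f 43 48 47
f 47 46 45
f 48 46 47



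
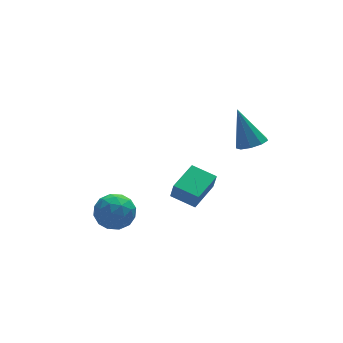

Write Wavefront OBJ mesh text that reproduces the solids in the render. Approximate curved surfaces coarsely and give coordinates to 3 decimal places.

v 1.2 -2.058 -3.148
v 1.243 -2.307 -2.367
v 0.461 -1.269 -2.856
v 0.503 -1.517 -2.076
v 2.317 -1.103 -2.904
v 2.359 -1.351 -2.124
v 1.577 -0.313 -2.613
v 1.62 -0.562 -1.832
v -2.388 -1.21 -2.277
v -1.703 -0.988 -2.79
v -2.257 -2.572 -2.69
v -1.572 -2.35 -3.203
v -1.493 -2.323 -2.324
v -1.574 -1.481 -2.068
v -2.386 -2.079 -3.412
v -2.467 -1.237 -3.156
v -1.702 -1.525 -3.491
v -1.15 -1.676 -2.818
v -2.81 -1.884 -2.662
v -2.258 -2.035 -1.989
v -2.057 -0.98 -2.497
v -1.903 -2.58 -2.983
v -1.856 -2.564 -2.466
v -1.454 -2.434 -2.767
v -1.981 -1.269 -2.073
v -1.579 -1.139 -2.374
v -1.455 -1.923 -2.1
v -2.381 -2.421 -3.106
v -1.979 -2.291 -3.407
v -2.506 -1.126 -2.713
v -2.104 -0.996 -3.014
v -2.505 -1.637 -3.38
v -1.654 -1.165 -3.21
v -1.577 -1.965 -3.453
v -2.056 -1.806 -3.576
v -2.103 -1.311 -3.426
v -1.33 -1.254 -2.815
v -1.253 -2.054 -3.058
v -1.206 -2.038 -2.541
v -1.253 -1.543 -2.391
v -1.329 -1.569 -3.227
v -2.707 -1.506 -2.422
v -2.63 -2.306 -2.665
v -2.707 -2.017 -3.089
v -2.754 -1.522 -2.939
v -2.383 -1.595 -2.027
v -2.306 -2.395 -2.27
v -1.857 -2.249 -2.054
v -1.904 -1.754 -1.904
v -2.631 -1.991 -2.253
v 2.934 -3.464 1.163
v 3.444 -3.756 1.418
v 2.606 -2.716 2.677
v 3.561 -3.369 1.252
v 3.385 -3.026 1.045
v 2.999 -2.888 0.892
v 2.582 -3.02 0.867
v 2.33 -3.359 0.98
v 2.361 -3.748 1.179
v 2.66 -4.004 1.371
v 3.088 -4.007 1.465
f 2 4 1
f 5 2 1
f 1 4 3
f 3 5 1
f 2 8 4
f 6 2 5
f 6 8 2
f 4 8 3
f 7 5 3
f 3 8 7
f 7 6 5
f 8 6 7
f 9 46 25
f 46 20 49
f 25 49 14
f 46 49 25
f 9 25 21
f 25 14 26
f 21 26 10
f 25 26 21
f 9 21 30
f 21 10 31
f 30 31 16
f 21 31 30
f 9 30 42
f 30 16 45
f 42 45 19
f 30 45 42
f 9 42 46
f 42 19 50
f 46 50 20
f 42 50 46
f 10 26 37
f 26 14 40
f 37 40 18
f 26 40 37
f 14 49 27
f 49 20 48
f 27 48 13
f 49 48 27
f 20 50 47
f 50 19 43
f 47 43 11
f 50 43 47
f 19 45 44
f 45 16 32
f 44 32 15
f 45 32 44
f 16 31 36
f 31 10 33
f 36 33 17
f 31 33 36
f 12 38 24
f 38 18 39
f 24 39 13
f 38 39 24
f 12 24 22
f 24 13 23
f 22 23 11
f 24 23 22
f 12 22 29
f 22 11 28
f 29 28 15
f 22 28 29
f 12 29 34
f 29 15 35
f 34 35 17
f 29 35 34
f 12 34 38
f 34 17 41
f 38 41 18
f 34 41 38
f 13 39 27
f 39 18 40
f 27 40 14
f 39 40 27
f 11 23 47
f 23 13 48
f 47 48 20
f 23 48 47
f 15 28 44
f 28 11 43
f 44 43 19
f 28 43 44
f 17 35 36
f 35 15 32
f 36 32 16
f 35 32 36
f 18 41 37
f 41 17 33
f 37 33 10
f 41 33 37
f 52 51 54
f 52 54 53
f 54 51 55
f 54 55 53
f 55 51 56
f 55 56 53
f 56 51 57
f 56 57 53
f 57 51 58
f 57 58 53
f 58 51 59
f 58 59 53
f 59 51 60
f 59 60 53
f 60 51 61
f 60 61 53
f 61 51 52
f 61 52 53



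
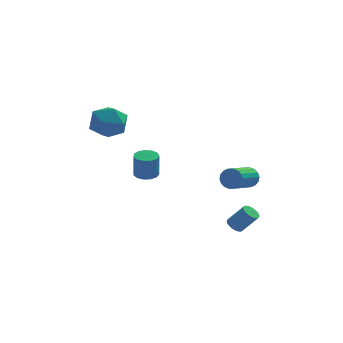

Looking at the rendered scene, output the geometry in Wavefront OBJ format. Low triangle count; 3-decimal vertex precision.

v 3.271 -1.842 -2.207
v 3.665 -1.585 -2.451
v 4.483 -1.82 -1.377
v 4.089 -2.078 -1.133
v 3.566 -1.423 -2.34
v 4.384 -1.658 -1.266
v 3.416 -1.333 -2.206
v 4.234 -1.568 -1.132
v 3.241 -1.331 -2.072
v 4.059 -1.566 -0.998
v 3.071 -1.417 -1.962
v 3.889 -1.652 -0.888
v 2.936 -1.577 -1.894
v 3.753 -1.813 -0.82
v 2.858 -1.783 -1.88
v 3.676 -2.018 -0.806
v 2.852 -1.999 -1.923
v 3.67 -2.235 -0.849
v 2.919 -2.188 -2.014
v 3.736 -2.424 -0.941
v 3.046 -2.318 -2.14
v 3.864 -2.553 -1.066
v 3.212 -2.365 -2.276
v 4.03 -2.6 -1.203
v 3.389 -2.321 -2.401
v 4.206 -2.556 -1.327
v 3.545 -2.195 -2.493
v 4.362 -2.43 -1.419
v 3.654 -2.008 -2.534
v 4.471 -2.243 -1.46
v 3.696 -1.792 -2.52
v 4.514 -2.027 -1.446
v -0.948 2.327 -0.326
v -0.568 2.9 -0.265
v -0.573 2.746 1.207
v -0.952 2.173 1.146
v -0.94 3.013 -0.254
v -0.945 2.859 1.218
v -1.314 2.909 -0.266
v -1.319 2.754 1.206
v -1.572 2.619 -0.297
v -1.577 2.465 1.175
v -1.632 2.237 -0.338
v -1.636 2.083 1.134
v -1.474 1.884 -0.374
v -1.479 1.729 1.098
v -1.149 1.671 -0.395
v -1.154 1.517 1.076
v -0.761 1.667 -0.395
v -0.765 1.512 1.077
v -0.431 1.872 -0.372
v -0.436 1.718 1.1
v -0.266 2.222 -0.335
v -0.27 2.067 1.137
v -0.317 2.605 -0.295
v -0.322 2.451 1.177
v 4.361 1.086 -0.227
v 4.708 1.095 0.358
v 3.606 -0.298 1.032
v 3.259 -0.306 0.447
v 4.487 1.294 0.408
v 3.384 -0.098 1.082
v 4.24 1.453 0.332
v 3.138 0.061 1.007
v 4.018 1.539 0.146
v 2.915 0.147 0.821
v 3.864 1.535 -0.114
v 2.761 0.143 0.56
v 3.808 1.443 -0.397
v 2.705 0.05 0.278
v 3.861 1.279 -0.646
v 2.759 -0.113 0.029
v 4.014 1.078 -0.812
v 2.912 -0.315 -0.138
v 4.236 0.878 -0.862
v 3.133 -0.514 -0.188
v 4.482 0.719 -0.787
v 3.38 -0.673 -0.112
v 4.705 0.633 -0.601
v 3.602 -0.759 0.074
v 4.859 0.637 -0.34
v 3.756 -0.755 0.334
v 4.915 0.73 -0.058
v 3.812 -0.663 0.617
v 4.861 0.893 0.191
v 3.759 -0.499 0.866
v -2.792 4.34 3.854
v -1.813 3.762 3.474
v -3.907 3.098 2.866
v -2.928 2.52 2.486
v -3.246 2.466 3.641
v -2.557 3.234 4.251
v -3.163 3.626 2.089
v -2.474 4.394 2.699
v -2.042 3.321 2.384
v -2.093 2.604 3.343
v -3.627 4.256 2.997
v -3.678 3.539 3.956
f 2 1 5
f 2 5 3
f 3 5 6
f 3 6 4
f 5 1 7
f 5 7 6
f 6 7 8
f 6 8 4
f 7 1 9
f 7 9 8
f 8 9 10
f 8 10 4
f 9 1 11
f 9 11 10
f 10 11 12
f 10 12 4
f 11 1 13
f 11 13 12
f 12 13 14
f 12 14 4
f 13 1 15
f 13 15 14
f 14 15 16
f 14 16 4
f 15 1 17
f 15 17 16
f 16 17 18
f 16 18 4
f 17 1 19
f 17 19 18
f 18 19 20
f 18 20 4
f 19 1 21
f 19 21 20
f 20 21 22
f 20 22 4
f 21 1 23
f 21 23 22
f 22 23 24
f 22 24 4
f 23 1 25
f 23 25 24
f 24 25 26
f 24 26 4
f 25 1 27
f 25 27 26
f 26 27 28
f 26 28 4
f 27 1 29
f 27 29 28
f 28 29 30
f 28 30 4
f 29 1 31
f 29 31 30
f 30 31 32
f 30 32 4
f 31 1 2
f 31 2 32
f 32 2 3
f 32 3 4
f 34 33 37
f 34 37 35
f 35 37 38
f 35 38 36
f 37 33 39
f 37 39 38
f 38 39 40
f 38 40 36
f 39 33 41
f 39 41 40
f 40 41 42
f 40 42 36
f 41 33 43
f 41 43 42
f 42 43 44
f 42 44 36
f 43 33 45
f 43 45 44
f 44 45 46
f 44 46 36
f 45 33 47
f 45 47 46
f 46 47 48
f 46 48 36
f 47 33 49
f 47 49 48
f 48 49 50
f 48 50 36
f 49 33 51
f 49 51 50
f 50 51 52
f 50 52 36
f 51 33 53
f 51 53 52
f 52 53 54
f 52 54 36
f 53 33 55
f 53 55 54
f 54 55 56
f 54 56 36
f 55 33 34
f 55 34 56
f 56 34 35
f 56 35 36
f 58 57 61
f 58 61 59
f 59 61 62
f 59 62 60
f 61 57 63
f 61 63 62
f 62 63 64
f 62 64 60
f 63 57 65
f 63 65 64
f 64 65 66
f 64 66 60
f 65 57 67
f 65 67 66
f 66 67 68
f 66 68 60
f 67 57 69
f 67 69 68
f 68 69 70
f 68 70 60
f 69 57 71
f 69 71 70
f 70 71 72
f 70 72 60
f 71 57 73
f 71 73 72
f 72 73 74
f 72 74 60
f 73 57 75
f 73 75 74
f 74 75 76
f 74 76 60
f 75 57 77
f 75 77 76
f 76 77 78
f 76 78 60
f 77 57 79
f 77 79 78
f 78 79 80
f 78 80 60
f 79 57 81
f 79 81 80
f 80 81 82
f 80 82 60
f 81 57 83
f 81 83 82
f 82 83 84
f 82 84 60
f 83 57 85
f 83 85 84
f 84 85 86
f 84 86 60
f 85 57 58
f 85 58 86
f 86 58 59
f 86 59 60
f 87 98 92
f 87 92 88
f 87 88 94
f 87 94 97
f 87 97 98
f 88 92 96
f 92 98 91
f 98 97 89
f 97 94 93
f 94 88 95
f 90 96 91
f 90 91 89
f 90 89 93
f 90 93 95
f 90 95 96
f 91 96 92
f 89 91 98
f 93 89 97
f 95 93 94
f 96 95 88



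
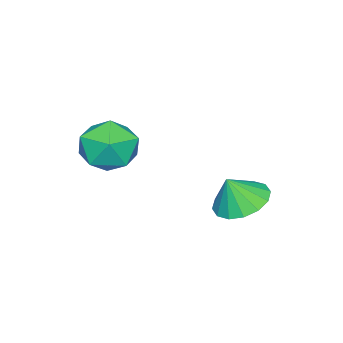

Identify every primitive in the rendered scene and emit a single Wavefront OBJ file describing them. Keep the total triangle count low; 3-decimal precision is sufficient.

v -0.288 -0.172 -4.486
v 0.211 -1.033 -4.932
v 0.148 -0.528 -3.314
v 0.593 -0.617 -4.949
v 0.738 -0.083 -4.841
v 0.609 0.427 -4.638
v 0.239 0.777 -4.395
v -0.272 0.872 -4.176
v -0.787 0.688 -4.04
v -1.169 0.272 -4.023
v -1.315 -0.262 -4.131
v -1.186 -0.772 -4.333
v -0.816 -1.122 -4.577
v -0.305 -1.217 -4.796
v 2.046 -2.805 -1.029
v 2.814 -2.821 -1.963
v 1.946 -4.759 -1.077
v 2.714 -4.775 -2.011
v 3.103 -4.448 -0.914
v 3.165 -3.24 -0.884
v 1.595 -4.34 -2.156
v 1.657 -3.132 -2.126
v 2.536 -3.77 -2.659
v 3.467 -3.836 -1.891
v 1.293 -3.744 -1.149
v 2.224 -3.81 -0.381
f 2 1 4
f 2 4 3
f 4 1 5
f 4 5 3
f 5 1 6
f 5 6 3
f 6 1 7
f 6 7 3
f 7 1 8
f 7 8 3
f 8 1 9
f 8 9 3
f 9 1 10
f 9 10 3
f 10 1 11
f 10 11 3
f 11 1 12
f 11 12 3
f 12 1 13
f 12 13 3
f 13 1 14
f 13 14 3
f 14 1 2
f 14 2 3
f 15 26 20
f 15 20 16
f 15 16 22
f 15 22 25
f 15 25 26
f 16 20 24
f 20 26 19
f 26 25 17
f 25 22 21
f 22 16 23
f 18 24 19
f 18 19 17
f 18 17 21
f 18 21 23
f 18 23 24
f 19 24 20
f 17 19 26
f 21 17 25
f 23 21 22
f 24 23 16



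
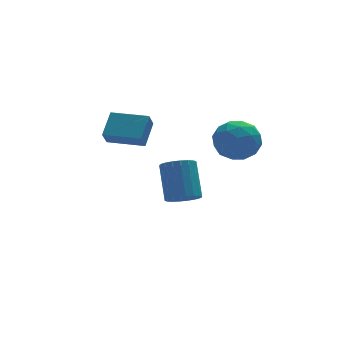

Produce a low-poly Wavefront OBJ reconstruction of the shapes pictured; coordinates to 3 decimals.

v -2.597 1.094 -0.142
v -2.931 0.673 0.592
v -1.881 2.08 0.75
v -2.215 1.659 1.484
v -1.085 -0.039 -0.104
v -1.419 -0.46 0.63
v -0.369 0.947 0.788
v -0.703 0.526 1.522
v 1.117 0.928 -4.545
v 1.735 0.387 -4.176
v 1.921 1.751 -2.486
v 1.303 2.292 -2.855
v 1.956 0.635 -4.401
v 2.141 1.999 -2.71
v 2.011 0.941 -4.654
v 2.196 2.305 -2.963
v 1.888 1.244 -4.885
v 2.074 2.608 -3.195
v 1.613 1.485 -5.049
v 1.799 2.849 -3.359
v 1.24 1.615 -5.113
v 1.426 2.979 -3.423
v 0.843 1.609 -5.065
v 1.028 2.974 -3.375
v 0.499 1.469 -4.914
v 0.685 2.833 -3.224
v 0.279 1.221 -4.69
v 0.464 2.585 -2.999
v 0.224 0.915 -4.437
v 0.409 2.279 -2.746
v 0.346 0.612 -4.205
v 0.532 1.976 -2.515
v 0.621 0.371 -4.041
v 0.807 1.735 -2.351
v 0.994 0.241 -3.977
v 1.18 1.605 -2.287
v 1.392 0.246 -4.025
v 1.577 1.611 -2.335
v 2.007 -2.521 1.288
v 2.664 -3.258 0.627
v 1.436 -4.002 2.373
v 2.093 -4.739 1.712
v 2.622 -3.947 2.422
v 2.975 -3.032 1.752
v 1.125 -4.228 1.248
v 1.478 -3.313 0.578
v 2.119 -4.313 0.603
v 3.044 -4.139 1.328
v 1.056 -3.121 1.672
v 1.981 -2.947 2.397
v 2.386 -2.759 0.863
v 1.714 -4.501 2.137
v 2.025 -4.035 2.555
v 2.411 -4.468 2.166
v 2.569 -2.626 1.523
v 2.955 -3.06 1.135
v 2.93 -3.465 2.19
v 1.145 -4.2 1.865
v 1.531 -4.634 1.477
v 1.689 -2.792 0.834
v 2.075 -3.225 0.445
v 1.17 -3.795 0.81
v 2.451 -3.813 0.46
v 2.116 -4.684 1.097
v 1.547 -4.383 0.825
v 1.754 -3.845 0.431
v 2.995 -3.711 0.886
v 2.659 -4.581 1.523
v 2.97 -4.116 1.94
v 3.178 -3.578 1.547
v 2.675 -4.331 0.871
v 1.441 -2.679 1.477
v 1.105 -3.549 2.114
v 0.922 -3.682 1.453
v 1.13 -3.144 1.06
v 1.984 -2.576 1.903
v 1.649 -3.447 2.54
v 2.346 -3.415 2.569
v 2.553 -2.877 2.175
v 1.425 -2.929 2.129
f 2 4 1
f 5 2 1
f 1 4 3
f 3 5 1
f 2 8 4
f 6 2 5
f 6 8 2
f 4 8 3
f 7 5 3
f 3 8 7
f 7 6 5
f 8 6 7
f 10 9 13
f 10 13 11
f 11 13 14
f 11 14 12
f 13 9 15
f 13 15 14
f 14 15 16
f 14 16 12
f 15 9 17
f 15 17 16
f 16 17 18
f 16 18 12
f 17 9 19
f 17 19 18
f 18 19 20
f 18 20 12
f 19 9 21
f 19 21 20
f 20 21 22
f 20 22 12
f 21 9 23
f 21 23 22
f 22 23 24
f 22 24 12
f 23 9 25
f 23 25 24
f 24 25 26
f 24 26 12
f 25 9 27
f 25 27 26
f 26 27 28
f 26 28 12
f 27 9 29
f 27 29 28
f 28 29 30
f 28 30 12
f 29 9 31
f 29 31 30
f 30 31 32
f 30 32 12
f 31 9 33
f 31 33 32
f 32 33 34
f 32 34 12
f 33 9 35
f 33 35 34
f 34 35 36
f 34 36 12
f 35 9 37
f 35 37 36
f 36 37 38
f 36 38 12
f 37 9 10
f 37 10 38
f 38 10 11
f 38 11 12
f 39 76 55
f 76 50 79
f 55 79 44
f 76 79 55
f 39 55 51
f 55 44 56
f 51 56 40
f 55 56 51
f 39 51 60
f 51 40 61
f 60 61 46
f 51 61 60
f 39 60 72
f 60 46 75
f 72 75 49
f 60 75 72
f 39 72 76
f 72 49 80
f 76 80 50
f 72 80 76
f 40 56 67
f 56 44 70
f 67 70 48
f 56 70 67
f 44 79 57
f 79 50 78
f 57 78 43
f 79 78 57
f 50 80 77
f 80 49 73
f 77 73 41
f 80 73 77
f 49 75 74
f 75 46 62
f 74 62 45
f 75 62 74
f 46 61 66
f 61 40 63
f 66 63 47
f 61 63 66
f 42 68 54
f 68 48 69
f 54 69 43
f 68 69 54
f 42 54 52
f 54 43 53
f 52 53 41
f 54 53 52
f 42 52 59
f 52 41 58
f 59 58 45
f 52 58 59
f 42 59 64
f 59 45 65
f 64 65 47
f 59 65 64
f 42 64 68
f 64 47 71
f 68 71 48
f 64 71 68
f 43 69 57
f 69 48 70
f 57 70 44
f 69 70 57
f 41 53 77
f 53 43 78
f 77 78 50
f 53 78 77
f 45 58 74
f 58 41 73
f 74 73 49
f 58 73 74
f 47 65 66
f 65 45 62
f 66 62 46
f 65 62 66
f 48 71 67
f 71 47 63
f 67 63 40
f 71 63 67



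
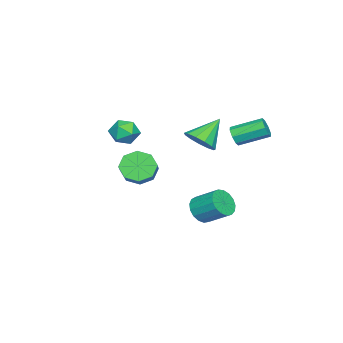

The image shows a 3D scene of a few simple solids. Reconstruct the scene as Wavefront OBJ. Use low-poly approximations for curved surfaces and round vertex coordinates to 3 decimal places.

v 0.395 0.884 1.111
v 1.188 0.986 1.793
v -0.875 1.556 2.489
v 1.148 1.502 1.505
v 0.869 1.821 1.092
v 0.44 1.843 0.686
v -0.004 1.561 0.414
v -0.32 1.064 0.364
v -0.41 0.51 0.551
v -0.244 0.075 0.917
v 0.125 -0.103 1.343
v 0.58 0.032 1.697
v 0.976 0.439 1.864
v -0.102 -2.897 0.915
v 0.552 -3.229 0.268
v 0.048 -4.231 1.752
v 0.702 -4.563 1.105
v 0.93 -3.813 1.689
v 0.837 -2.988 1.172
v -0.237 -4.472 0.848
v -0.33 -3.647 0.331
v 0.468 -4.202 0.227
v 1.189 -3.795 0.746
v -0.589 -3.665 1.274
v 0.132 -3.258 1.793
v 1.257 1.365 -3.72
v 2.082 1.559 -4.148
v 2.228 2.969 -3.229
v 1.403 2.775 -2.8
v 1.773 1.763 -4.412
v 1.918 3.173 -3.492
v 1.345 1.875 -4.516
v 1.491 3.286 -3.597
v 0.897 1.871 -4.439
v 1.043 3.281 -3.519
v 0.531 1.751 -4.196
v 0.677 3.161 -3.276
v 0.332 1.542 -3.845
v 0.478 2.952 -2.925
v 0.345 1.293 -3.465
v 0.491 2.703 -2.545
v 0.567 1.06 -3.143
v 0.712 2.47 -2.223
v 0.946 0.897 -2.953
v 1.092 2.307 -2.034
v 1.398 0.841 -2.94
v 1.543 2.252 -2.02
v 1.816 0.906 -3.104
v 1.962 2.316 -2.185
v 2.107 1.075 -3.41
v 2.253 2.485 -2.491
v 2.203 1.311 -3.787
v 2.349 2.721 -2.867
v -2.761 1.649 0.409
v -2.416 1.522 1.004
v -3.073 3.224 1.747
v -3.419 3.351 1.151
v -2.12 1.792 0.649
v -2.777 3.494 1.392
v -2.199 1.978 0.153
v -2.856 3.68 0.895
v -2.608 1.971 -0.193
v -3.265 3.673 0.549
v -3.107 1.776 -0.187
v -3.764 3.478 0.556
v -3.403 1.506 0.168
v -4.06 3.208 0.911
v -3.324 1.32 0.665
v -3.981 3.022 1.407
v -2.915 1.327 1.011
v -3.572 3.029 1.753
v 3.307 -1.412 -0.241
v 3.966 -1.892 -0.902
v 5.232 -1.369 -0.02
v 4.573 -0.888 0.641
v 3.807 -1.136 -1.122
v 5.073 -0.613 -0.24
v 3.355 -0.541 -0.826
v 4.621 -0.018 0.056
v 2.874 -0.456 -0.188
v 4.141 0.067 0.695
v 2.648 -0.931 0.42
v 3.914 -0.408 1.302
v 2.807 -1.687 0.64
v 4.073 -1.164 1.522
v 3.259 -2.282 0.344
v 4.525 -1.759 1.226
v 3.739 -2.367 -0.295
v 5.006 -1.844 0.588
f 2 1 4
f 2 4 3
f 4 1 5
f 4 5 3
f 5 1 6
f 5 6 3
f 6 1 7
f 6 7 3
f 7 1 8
f 7 8 3
f 8 1 9
f 8 9 3
f 9 1 10
f 9 10 3
f 10 1 11
f 10 11 3
f 11 1 12
f 11 12 3
f 12 1 13
f 12 13 3
f 13 1 2
f 13 2 3
f 14 25 19
f 14 19 15
f 14 15 21
f 14 21 24
f 14 24 25
f 15 19 23
f 19 25 18
f 25 24 16
f 24 21 20
f 21 15 22
f 17 23 18
f 17 18 16
f 17 16 20
f 17 20 22
f 17 22 23
f 18 23 19
f 16 18 25
f 20 16 24
f 22 20 21
f 23 22 15
f 27 26 30
f 27 30 28
f 28 30 31
f 28 31 29
f 30 26 32
f 30 32 31
f 31 32 33
f 31 33 29
f 32 26 34
f 32 34 33
f 33 34 35
f 33 35 29
f 34 26 36
f 34 36 35
f 35 36 37
f 35 37 29
f 36 26 38
f 36 38 37
f 37 38 39
f 37 39 29
f 38 26 40
f 38 40 39
f 39 40 41
f 39 41 29
f 40 26 42
f 40 42 41
f 41 42 43
f 41 43 29
f 42 26 44
f 42 44 43
f 43 44 45
f 43 45 29
f 44 26 46
f 44 46 45
f 45 46 47
f 45 47 29
f 46 26 48
f 46 48 47
f 47 48 49
f 47 49 29
f 48 26 50
f 48 50 49
f 49 50 51
f 49 51 29
f 50 26 52
f 50 52 51
f 51 52 53
f 51 53 29
f 52 26 27
f 52 27 53
f 53 27 28
f 53 28 29
f 55 54 58
f 55 58 56
f 56 58 59
f 56 59 57
f 58 54 60
f 58 60 59
f 59 60 61
f 59 61 57
f 60 54 62
f 60 62 61
f 61 62 63
f 61 63 57
f 62 54 64
f 62 64 63
f 63 64 65
f 63 65 57
f 64 54 66
f 64 66 65
f 65 66 67
f 65 67 57
f 66 54 68
f 66 68 67
f 67 68 69
f 67 69 57
f 68 54 70
f 68 70 69
f 69 70 71
f 69 71 57
f 70 54 55
f 70 55 71
f 71 55 56
f 71 56 57
f 73 72 76
f 73 76 74
f 74 76 77
f 74 77 75
f 76 72 78
f 76 78 77
f 77 78 79
f 77 79 75
f 78 72 80
f 78 80 79
f 79 80 81
f 79 81 75
f 80 72 82
f 80 82 81
f 81 82 83
f 81 83 75
f 82 72 84
f 82 84 83
f 83 84 85
f 83 85 75
f 84 72 86
f 84 86 85
f 85 86 87
f 85 87 75
f 86 72 88
f 86 88 87
f 87 88 89
f 87 89 75
f 88 72 73
f 88 73 89
f 89 73 74
f 89 74 75



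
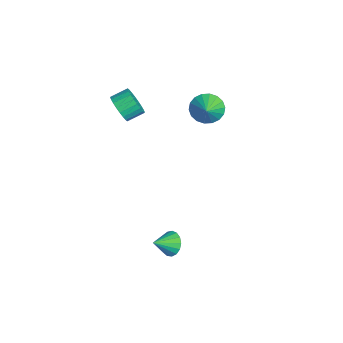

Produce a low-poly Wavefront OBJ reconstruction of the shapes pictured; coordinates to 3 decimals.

v -3.81 -2.819 1.239
v -3.108 -2.447 0.701
v -3.269 -1.448 1.182
v -3.97 -1.821 1.721
v -3.406 -2.389 0.482
v -3.567 -1.391 0.963
v -3.766 -2.397 0.378
v -3.927 -1.399 0.859
v -4.133 -2.47 0.406
v -4.293 -1.471 0.887
v -4.45 -2.595 0.56
v -4.611 -1.597 1.042
v -4.67 -2.755 0.818
v -4.831 -1.756 1.299
v -4.759 -2.924 1.14
v -4.919 -1.926 1.621
v -4.703 -3.078 1.477
v -4.864 -2.079 1.959
v -4.511 -3.192 1.778
v -4.672 -2.193 2.259
v -4.213 -3.249 1.997
v -4.374 -2.251 2.478
v -3.853 -3.241 2.101
v -4.014 -2.243 2.582
v -3.487 -3.169 2.073
v -3.647 -2.17 2.554
v -3.169 -3.043 1.918
v -3.33 -2.045 2.4
v -2.949 -2.884 1.661
v -3.11 -1.885 2.142
v -2.861 -2.714 1.339
v -3.021 -1.716 1.82
v -2.916 -2.561 1.001
v -3.077 -1.562 1.483
v -2.578 1.982 1.685
v -2.065 1.742 0.837
v -1.442 1.758 2.435
v -1.999 2.189 0.871
v -2.048 2.596 1.066
v -2.202 2.881 1.384
v -2.43 2.989 1.762
v -2.687 2.896 2.124
v -2.923 2.623 2.399
v -3.091 2.223 2.533
v -3.157 1.775 2.499
v -3.108 1.368 2.303
v -2.954 1.083 1.985
v -2.726 0.976 1.608
v -2.469 1.068 1.246
v -2.233 1.341 0.97
v 3.59 -1.029 -4.266
v 4.366 -0.838 -4.454
v 4.01 -2.071 -3.594
v 4.301 -0.647 -4.118
v 4.073 -0.543 -3.815
v 3.735 -0.551 -3.616
v 3.364 -0.668 -3.566
v 3.044 -0.867 -3.676
v 2.85 -1.104 -3.922
v 2.825 -1.323 -4.246
v 2.976 -1.475 -4.576
v 3.267 -1.525 -4.834
v 3.633 -1.46 -4.962
v 3.988 -1.297 -4.931
v 4.253 -1.073 -4.748
f 2 1 5
f 2 5 3
f 3 5 6
f 3 6 4
f 5 1 7
f 5 7 6
f 6 7 8
f 6 8 4
f 7 1 9
f 7 9 8
f 8 9 10
f 8 10 4
f 9 1 11
f 9 11 10
f 10 11 12
f 10 12 4
f 11 1 13
f 11 13 12
f 12 13 14
f 12 14 4
f 13 1 15
f 13 15 14
f 14 15 16
f 14 16 4
f 15 1 17
f 15 17 16
f 16 17 18
f 16 18 4
f 17 1 19
f 17 19 18
f 18 19 20
f 18 20 4
f 19 1 21
f 19 21 20
f 20 21 22
f 20 22 4
f 21 1 23
f 21 23 22
f 22 23 24
f 22 24 4
f 23 1 25
f 23 25 24
f 24 25 26
f 24 26 4
f 25 1 27
f 25 27 26
f 26 27 28
f 26 28 4
f 27 1 29
f 27 29 28
f 28 29 30
f 28 30 4
f 29 1 31
f 29 31 30
f 30 31 32
f 30 32 4
f 31 1 33
f 31 33 32
f 32 33 34
f 32 34 4
f 33 1 2
f 33 2 34
f 34 2 3
f 34 3 4
f 36 35 38
f 36 38 37
f 38 35 39
f 38 39 37
f 39 35 40
f 39 40 37
f 40 35 41
f 40 41 37
f 41 35 42
f 41 42 37
f 42 35 43
f 42 43 37
f 43 35 44
f 43 44 37
f 44 35 45
f 44 45 37
f 45 35 46
f 45 46 37
f 46 35 47
f 46 47 37
f 47 35 48
f 47 48 37
f 48 35 49
f 48 49 37
f 49 35 50
f 49 50 37
f 50 35 36
f 50 36 37
f 52 51 54
f 52 54 53
f 54 51 55
f 54 55 53
f 55 51 56
f 55 56 53
f 56 51 57
f 56 57 53
f 57 51 58
f 57 58 53
f 58 51 59
f 58 59 53
f 59 51 60
f 59 60 53
f 60 51 61
f 60 61 53
f 61 51 62
f 61 62 53
f 62 51 63
f 62 63 53
f 63 51 64
f 63 64 53
f 64 51 65
f 64 65 53
f 65 51 52
f 65 52 53



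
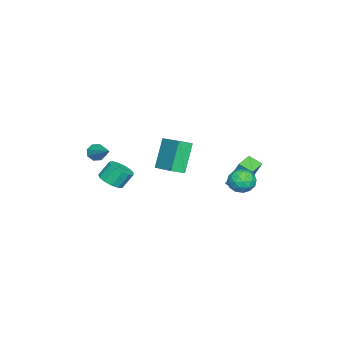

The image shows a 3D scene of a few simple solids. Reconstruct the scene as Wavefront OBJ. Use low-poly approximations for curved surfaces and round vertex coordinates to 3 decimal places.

v 2.661 -3.843 2.467
v 2.919 -4.269 2.722
v 3.799 -2.637 3.333
v 3.099 -4.169 2.346
v 3.022 -3.878 2.041
v 2.733 -3.566 1.986
v 2.402 -3.416 2.213
v 2.222 -3.516 2.589
v 2.3 -3.807 2.894
v 2.588 -4.119 2.949
v 0.513 -4.003 -0.784
v 1.225 -4.065 -0.473
v 0.88 -3.579 0.415
v 0.167 -3.517 0.104
v 1.216 -3.682 -0.687
v 0.871 -3.195 0.201
v 0.984 -3.4 -0.932
v 0.639 -2.913 -0.043
v 0.602 -3.31 -1.129
v 0.257 -2.823 -0.241
v 0.192 -3.44 -1.218
v -0.153 -2.953 -0.329
v -0.117 -3.749 -1.168
v -0.462 -3.262 -0.28
v -0.226 -4.139 -0.997
v -0.571 -3.652 -0.109
v -0.1 -4.485 -0.758
v -0.445 -3.999 0.13
v 0.22 -4.679 -0.527
v -0.125 -4.193 0.361
v 0.633 -4.658 -0.378
v 0.288 -4.172 0.51
v 1.008 -4.43 -0.358
v 0.663 -3.943 0.53
v -2.875 1.778 -0.954
v -2.576 2.631 0.842
v -2.786 2.564 -1.341
v -2.487 3.416 0.454
v -1.773 1.604 -1.054
v -1.474 2.456 0.741
v -1.684 2.389 -1.442
v -1.385 3.242 0.354
v 0.04 3.815 0.992
v 0.662 4.029 0.52
v 0.298 2.551 0.76
v 0.92 2.765 0.288
v 0.958 2.886 1.088
v 0.799 3.666 1.231
v 0.161 2.914 0.049
v 0.002 3.694 0.192
v 0.737 3.472 -0.063
v 1.23 3.454 0.579
v -0.27 3.126 0.701
v 0.223 3.108 1.343
v 0.328 4.032 0.777
v 0.632 2.548 0.503
v 0.654 2.618 0.974
v 1.02 2.744 0.696
v 0.409 3.82 1.194
v 0.775 3.945 0.917
v 0.949 3.273 1.251
v 0.185 2.635 0.363
v 0.551 2.76 0.086
v -0.06 3.836 0.584
v 0.306 3.962 0.306
v 0.011 3.307 0.029
v 0.738 3.831 0.157
v 0.89 3.088 0.02
v 0.444 3.176 -0.121
v 0.35 3.635 -0.036
v 1.028 3.821 0.534
v 1.179 3.078 0.397
v 1.202 3.149 0.868
v 1.108 3.608 0.952
v 1.072 3.493 0.191
v -0.219 3.502 0.883
v -0.068 2.759 0.746
v -0.148 2.972 0.328
v -0.242 3.431 0.412
v 0.07 3.492 1.26
v 0.222 2.749 1.123
v 0.61 2.945 1.316
v 0.516 3.404 1.401
v -0.112 3.087 1.089
v 1.202 -1.216 1.117
v 0.253 -1.152 2.831
v 0.679 -0.666 0.807
v -0.269 -0.601 2.521
v 2.269 0.101 1.659
v 1.321 0.166 3.373
v 1.747 0.652 1.349
v 0.798 0.716 3.063
f 2 1 4
f 2 4 3
f 4 1 5
f 4 5 3
f 5 1 6
f 5 6 3
f 6 1 7
f 6 7 3
f 7 1 8
f 7 8 3
f 8 1 9
f 8 9 3
f 9 1 10
f 9 10 3
f 10 1 2
f 10 2 3
f 12 11 15
f 12 15 13
f 13 15 16
f 13 16 14
f 15 11 17
f 15 17 16
f 16 17 18
f 16 18 14
f 17 11 19
f 17 19 18
f 18 19 20
f 18 20 14
f 19 11 21
f 19 21 20
f 20 21 22
f 20 22 14
f 21 11 23
f 21 23 22
f 22 23 24
f 22 24 14
f 23 11 25
f 23 25 24
f 24 25 26
f 24 26 14
f 25 11 27
f 25 27 26
f 26 27 28
f 26 28 14
f 27 11 29
f 27 29 28
f 28 29 30
f 28 30 14
f 29 11 31
f 29 31 30
f 30 31 32
f 30 32 14
f 31 11 33
f 31 33 32
f 32 33 34
f 32 34 14
f 33 11 12
f 33 12 34
f 34 12 13
f 34 13 14
f 36 38 35
f 39 36 35
f 35 38 37
f 37 39 35
f 36 42 38
f 40 36 39
f 40 42 36
f 38 42 37
f 41 39 37
f 37 42 41
f 41 40 39
f 42 40 41
f 43 80 59
f 80 54 83
f 59 83 48
f 80 83 59
f 43 59 55
f 59 48 60
f 55 60 44
f 59 60 55
f 43 55 64
f 55 44 65
f 64 65 50
f 55 65 64
f 43 64 76
f 64 50 79
f 76 79 53
f 64 79 76
f 43 76 80
f 76 53 84
f 80 84 54
f 76 84 80
f 44 60 71
f 60 48 74
f 71 74 52
f 60 74 71
f 48 83 61
f 83 54 82
f 61 82 47
f 83 82 61
f 54 84 81
f 84 53 77
f 81 77 45
f 84 77 81
f 53 79 78
f 79 50 66
f 78 66 49
f 79 66 78
f 50 65 70
f 65 44 67
f 70 67 51
f 65 67 70
f 46 72 58
f 72 52 73
f 58 73 47
f 72 73 58
f 46 58 56
f 58 47 57
f 56 57 45
f 58 57 56
f 46 56 63
f 56 45 62
f 63 62 49
f 56 62 63
f 46 63 68
f 63 49 69
f 68 69 51
f 63 69 68
f 46 68 72
f 68 51 75
f 72 75 52
f 68 75 72
f 47 73 61
f 73 52 74
f 61 74 48
f 73 74 61
f 45 57 81
f 57 47 82
f 81 82 54
f 57 82 81
f 49 62 78
f 62 45 77
f 78 77 53
f 62 77 78
f 51 69 70
f 69 49 66
f 70 66 50
f 69 66 70
f 52 75 71
f 75 51 67
f 71 67 44
f 75 67 71
f 86 88 85
f 89 86 85
f 85 88 87
f 87 89 85
f 86 92 88
f 90 86 89
f 90 92 86
f 88 92 87
f 91 89 87
f 87 92 91
f 91 90 89
f 92 90 91

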